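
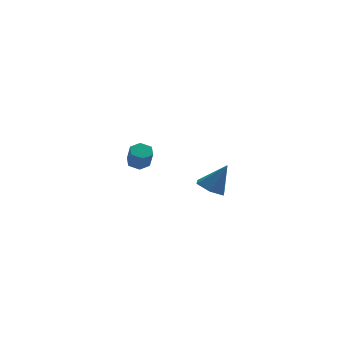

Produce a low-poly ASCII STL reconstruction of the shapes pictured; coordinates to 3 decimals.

solid 
facet normal -0.089 0.457 -0.885
outer loop
vertex 1.35 3.576 0.732
vertex 0.776 3.856 0.934
vertex 1.357 4.172 1.039
endloop
endfacet
facet normal 0.996 0.032 -0.084
outer loop
vertex 1.35 3.576 0.732
vertex 1.357 4.172 1.039
vertex 1.458 3.025 1.804
endloop
endfacet
facet normal 0.996 0.032 -0.084
outer loop
vertex 1.458 3.025 1.804
vertex 1.357 4.172 1.039
vertex 1.465 3.62 2.11
endloop
endfacet
facet normal 0.090 -0.456 0.885
outer loop
vertex 1.458 3.025 1.804
vertex 1.465 3.62 2.11
vertex 0.884 3.304 2.006
endloop
endfacet
facet normal -0.088 0.456 -0.886
outer loop
vertex 1.357 4.172 1.039
vertex 0.776 3.856 0.934
vertex 0.783 4.452 1.24
endloop
endfacet
facet normal 0.507 0.786 0.354
outer loop
vertex 1.357 4.172 1.039
vertex 0.783 4.452 1.24
vertex 1.465 3.62 2.11
endloop
endfacet
facet normal 0.508 0.786 0.353
outer loop
vertex 1.465 3.62 2.11
vertex 0.783 4.452 1.24
vertex 0.891 3.9 2.312
endloop
endfacet
facet normal 0.089 -0.456 0.886
outer loop
vertex 1.465 3.62 2.11
vertex 0.891 3.9 2.312
vertex 0.884 3.304 2.006
endloop
endfacet
facet normal -0.090 0.456 -0.886
outer loop
vertex 0.783 4.452 1.24
vertex 0.776 3.856 0.934
vertex 0.202 4.135 1.136
endloop
endfacet
facet normal -0.490 0.754 0.438
outer loop
vertex 0.783 4.452 1.24
vertex 0.202 4.135 1.136
vertex 0.891 3.9 2.312
endloop
endfacet
facet normal -0.489 0.755 0.437
outer loop
vertex 0.891 3.9 2.312
vertex 0.202 4.135 1.136
vertex 0.31 3.584 2.208
endloop
endfacet
facet normal 0.089 -0.456 0.886
outer loop
vertex 0.891 3.9 2.312
vertex 0.31 3.584 2.208
vertex 0.884 3.304 2.006
endloop
endfacet
facet normal -0.090 0.456 -0.885
outer loop
vertex 0.202 4.135 1.136
vertex 0.776 3.856 0.934
vertex 0.195 3.54 0.83
endloop
endfacet
facet normal -0.996 -0.032 0.084
outer loop
vertex 0.202 4.135 1.136
vertex 0.195 3.54 0.83
vertex 0.31 3.584 2.208
endloop
endfacet
facet normal -0.996 -0.032 0.084
outer loop
vertex 0.31 3.584 2.208
vertex 0.195 3.54 0.83
vertex 0.303 2.988 1.901
endloop
endfacet
facet normal 0.089 -0.457 0.885
outer loop
vertex 0.31 3.584 2.208
vertex 0.303 2.988 1.901
vertex 0.884 3.304 2.006
endloop
endfacet
facet normal -0.089 0.456 -0.886
outer loop
vertex 0.195 3.54 0.83
vertex 0.776 3.856 0.934
vertex 0.769 3.26 0.628
endloop
endfacet
facet normal -0.508 -0.786 -0.354
outer loop
vertex 0.195 3.54 0.83
vertex 0.769 3.26 0.628
vertex 0.303 2.988 1.901
endloop
endfacet
facet normal -0.507 -0.786 -0.354
outer loop
vertex 0.303 2.988 1.901
vertex 0.769 3.26 0.628
vertex 0.877 2.708 1.7
endloop
endfacet
facet normal 0.088 -0.456 0.886
outer loop
vertex 0.303 2.988 1.901
vertex 0.877 2.708 1.7
vertex 0.884 3.304 2.006
endloop
endfacet
facet normal -0.089 0.456 -0.886
outer loop
vertex 0.769 3.26 0.628
vertex 0.776 3.856 0.934
vertex 1.35 3.576 0.732
endloop
endfacet
facet normal 0.489 -0.755 -0.438
outer loop
vertex 0.769 3.26 0.628
vertex 1.35 3.576 0.732
vertex 0.877 2.708 1.7
endloop
endfacet
facet normal 0.490 -0.754 -0.437
outer loop
vertex 0.877 2.708 1.7
vertex 1.35 3.576 0.732
vertex 1.458 3.025 1.804
endloop
endfacet
facet normal 0.090 -0.456 0.886
outer loop
vertex 0.877 2.708 1.7
vertex 1.458 3.025 1.804
vertex 0.884 3.304 2.006
endloop
endfacet
facet normal -0.501 -0.052 -0.864
outer loop
vertex 4.064 -3.922 1.895
vertex 3.514 -3.295 2.176
vertex 4.246 -3.076 1.738
endloop
endfacet
facet normal 0.972 -0.223 -0.076
outer loop
vertex 4.064 -3.922 1.895
vertex 4.246 -3.076 1.738
vertex 4.366 -3.205 3.644
endloop
endfacet
facet normal -0.501 -0.053 -0.864
outer loop
vertex 4.246 -3.076 1.738
vertex 3.514 -3.295 2.176
vertex 3.697 -2.448 2.018
endloop
endfacet
facet normal 0.752 0.659 -0.003
outer loop
vertex 4.246 -3.076 1.738
vertex 3.697 -2.448 2.018
vertex 4.366 -3.205 3.644
endloop
endfacet
facet normal -0.501 -0.053 -0.864
outer loop
vertex 3.697 -2.448 2.018
vertex 3.514 -3.295 2.176
vertex 2.965 -2.667 2.456
endloop
endfacet
facet normal -0.015 0.904 0.427
outer loop
vertex 3.697 -2.448 2.018
vertex 2.965 -2.667 2.456
vertex 4.366 -3.205 3.644
endloop
endfacet
facet normal -0.501 -0.053 -0.864
outer loop
vertex 2.965 -2.667 2.456
vertex 3.514 -3.295 2.176
vertex 2.783 -3.513 2.613
endloop
endfacet
facet normal -0.562 0.266 0.783
outer loop
vertex 2.965 -2.667 2.456
vertex 2.783 -3.513 2.613
vertex 4.366 -3.205 3.644
endloop
endfacet
facet normal -0.501 -0.053 -0.864
outer loop
vertex 2.783 -3.513 2.613
vertex 3.514 -3.295 2.176
vertex 3.332 -4.141 2.333
endloop
endfacet
facet normal -0.342 -0.616 0.710
outer loop
vertex 2.783 -3.513 2.613
vertex 3.332 -4.141 2.333
vertex 4.366 -3.205 3.644
endloop
endfacet
facet normal -0.501 -0.052 -0.864
outer loop
vertex 3.332 -4.141 2.333
vertex 3.514 -3.295 2.176
vertex 4.064 -3.922 1.895
endloop
endfacet
facet normal 0.425 -0.861 0.280
outer loop
vertex 3.332 -4.141 2.333
vertex 4.064 -3.922 1.895
vertex 4.366 -3.205 3.644
endloop
endfacet

endsolid


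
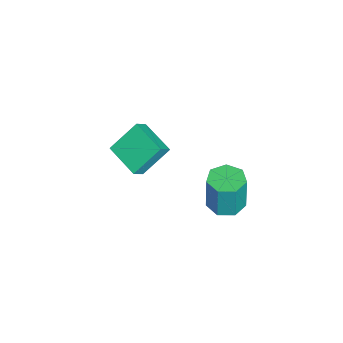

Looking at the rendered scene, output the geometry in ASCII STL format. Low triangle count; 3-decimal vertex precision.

solid 
facet normal -0.669 -0.701 0.249
outer loop
vertex -2.223 -3.704 -2.088
vertex -3.017 -2.414 -0.591
vertex -2.86 -3.331 -2.748
endloop
endfacet
facet normal 0.373 -0.606 -0.703
outer loop
vertex -1.463 -1.866 -3.269
vertex -2.223 -3.704 -2.088
vertex -2.86 -3.331 -2.748
endloop
endfacet
facet normal -0.669 -0.701 0.249
outer loop
vertex -2.86 -3.331 -2.748
vertex -3.017 -2.414 -0.591
vertex -3.654 -2.041 -1.251
endloop
endfacet
facet normal -0.644 0.377 -0.666
outer loop
vertex -3.654 -2.041 -1.251
vertex -1.463 -1.866 -3.269
vertex -2.86 -3.331 -2.748
endloop
endfacet
facet normal 0.644 -0.377 0.666
outer loop
vertex -2.223 -3.704 -2.088
vertex -1.62 -0.949 -1.112
vertex -3.017 -2.414 -0.591
endloop
endfacet
facet normal 0.373 -0.606 -0.703
outer loop
vertex -0.826 -2.239 -2.609
vertex -2.223 -3.704 -2.088
vertex -1.463 -1.866 -3.269
endloop
endfacet
facet normal 0.644 -0.377 0.666
outer loop
vertex -0.826 -2.239 -2.609
vertex -1.62 -0.949 -1.112
vertex -2.223 -3.704 -2.088
endloop
endfacet
facet normal -0.373 0.606 0.703
outer loop
vertex -3.017 -2.414 -0.591
vertex -1.62 -0.949 -1.112
vertex -3.654 -2.041 -1.251
endloop
endfacet
facet normal -0.644 0.377 -0.666
outer loop
vertex -2.257 -0.576 -1.772
vertex -1.463 -1.866 -3.269
vertex -3.654 -2.041 -1.251
endloop
endfacet
facet normal -0.373 0.606 0.703
outer loop
vertex -3.654 -2.041 -1.251
vertex -1.62 -0.949 -1.112
vertex -2.257 -0.576 -1.772
endloop
endfacet
facet normal 0.669 0.701 -0.249
outer loop
vertex -2.257 -0.576 -1.772
vertex -0.826 -2.239 -2.609
vertex -1.463 -1.866 -3.269
endloop
endfacet
facet normal 0.669 0.701 -0.249
outer loop
vertex -1.62 -0.949 -1.112
vertex -0.826 -2.239 -2.609
vertex -2.257 -0.576 -1.772
endloop
endfacet
facet normal -0.066 -0.009 -0.998
outer loop
vertex 4.508 2.655 0.718
vertex 3.579 2.961 0.777
vertex 4.396 3.498 0.718
endloop
endfacet
facet normal 0.989 0.131 -0.067
outer loop
vertex 4.508 2.655 0.718
vertex 4.396 3.498 0.718
vertex 4.65 2.673 2.843
endloop
endfacet
facet normal 0.989 0.130 -0.068
outer loop
vertex 4.65 2.673 2.843
vertex 4.396 3.498 0.718
vertex 4.539 3.516 2.843
endloop
endfacet
facet normal 0.067 0.009 0.998
outer loop
vertex 4.65 2.673 2.843
vertex 4.539 3.516 2.843
vertex 3.721 2.979 2.903
endloop
endfacet
facet normal -0.067 -0.008 -0.998
outer loop
vertex 4.396 3.498 0.718
vertex 3.579 2.961 0.777
vertex 3.669 3.937 0.763
endloop
endfacet
facet normal 0.515 0.856 -0.042
outer loop
vertex 4.396 3.498 0.718
vertex 3.669 3.937 0.763
vertex 4.539 3.516 2.843
endloop
endfacet
facet normal 0.515 0.856 -0.042
outer loop
vertex 4.539 3.516 2.843
vertex 3.669 3.937 0.763
vertex 3.812 3.955 2.888
endloop
endfacet
facet normal 0.067 0.009 0.998
outer loop
vertex 4.539 3.516 2.843
vertex 3.812 3.955 2.888
vertex 3.721 2.979 2.903
endloop
endfacet
facet normal -0.067 -0.008 -0.998
outer loop
vertex 3.669 3.937 0.763
vertex 3.579 2.961 0.777
vertex 2.874 3.64 0.819
endloop
endfacet
facet normal -0.349 0.937 0.016
outer loop
vertex 3.669 3.937 0.763
vertex 2.874 3.64 0.819
vertex 3.812 3.955 2.888
endloop
endfacet
facet normal -0.348 0.938 0.015
outer loop
vertex 3.812 3.955 2.888
vertex 2.874 3.64 0.819
vertex 3.016 3.659 2.944
endloop
endfacet
facet normal 0.067 0.009 0.998
outer loop
vertex 3.812 3.955 2.888
vertex 3.016 3.659 2.944
vertex 3.721 2.979 2.903
endloop
endfacet
facet normal -0.068 -0.009 -0.998
outer loop
vertex 2.874 3.64 0.819
vertex 3.579 2.961 0.777
vertex 2.609 2.833 0.844
endloop
endfacet
facet normal -0.948 0.313 0.061
outer loop
vertex 2.874 3.64 0.819
vertex 2.609 2.833 0.844
vertex 3.016 3.659 2.944
endloop
endfacet
facet normal -0.948 0.312 0.061
outer loop
vertex 3.016 3.659 2.944
vertex 2.609 2.833 0.844
vertex 2.752 2.851 2.969
endloop
endfacet
facet normal 0.067 0.009 0.998
outer loop
vertex 3.016 3.659 2.944
vertex 2.752 2.851 2.969
vertex 3.721 2.979 2.903
endloop
endfacet
facet normal -0.068 -0.008 -0.998
outer loop
vertex 2.609 2.833 0.844
vertex 3.579 2.961 0.777
vertex 3.075 2.121 0.818
endloop
endfacet
facet normal -0.834 -0.548 0.061
outer loop
vertex 2.609 2.833 0.844
vertex 3.075 2.121 0.818
vertex 2.752 2.851 2.969
endloop
endfacet
facet normal -0.834 -0.548 0.061
outer loop
vertex 2.752 2.851 2.969
vertex 3.075 2.121 0.818
vertex 3.218 2.139 2.944
endloop
endfacet
facet normal 0.067 0.009 0.998
outer loop
vertex 2.752 2.851 2.969
vertex 3.218 2.139 2.944
vertex 3.721 2.979 2.903
endloop
endfacet
facet normal -0.067 -0.009 -0.998
outer loop
vertex 3.075 2.121 0.818
vertex 3.579 2.961 0.777
vertex 3.92 2.042 0.762
endloop
endfacet
facet normal -0.092 -0.996 0.015
outer loop
vertex 3.075 2.121 0.818
vertex 3.92 2.042 0.762
vertex 3.218 2.139 2.944
endloop
endfacet
facet normal -0.092 -0.996 0.015
outer loop
vertex 3.218 2.139 2.944
vertex 3.92 2.042 0.762
vertex 4.062 2.06 2.887
endloop
endfacet
facet normal 0.068 0.008 0.998
outer loop
vertex 3.218 2.139 2.944
vertex 4.062 2.06 2.887
vertex 3.721 2.979 2.903
endloop
endfacet
facet normal -0.066 -0.008 -0.998
outer loop
vertex 3.92 2.042 0.762
vertex 3.579 2.961 0.777
vertex 4.508 2.655 0.718
endloop
endfacet
facet normal 0.720 -0.693 -0.042
outer loop
vertex 3.92 2.042 0.762
vertex 4.508 2.655 0.718
vertex 4.062 2.06 2.887
endloop
endfacet
facet normal 0.720 -0.693 -0.042
outer loop
vertex 4.062 2.06 2.887
vertex 4.508 2.655 0.718
vertex 4.65 2.673 2.843
endloop
endfacet
facet normal 0.067 0.007 0.998
outer loop
vertex 4.062 2.06 2.887
vertex 4.65 2.673 2.843
vertex 3.721 2.979 2.903
endloop
endfacet

endsolid


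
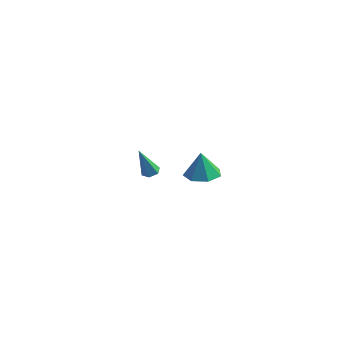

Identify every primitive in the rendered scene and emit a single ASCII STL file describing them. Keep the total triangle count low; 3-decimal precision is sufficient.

solid 
facet normal 0.075 -0.006 -0.997
outer loop
vertex 4.533 -4.319 2.191
vertex 3.806 -3.664 2.132
vertex 4.77 -3.502 2.204
endloop
endfacet
facet normal 0.787 -0.237 0.569
outer loop
vertex 4.533 -4.319 2.191
vertex 4.77 -3.502 2.204
vertex 3.694 -3.656 3.628
endloop
endfacet
facet normal 0.075 -0.006 -0.997
outer loop
vertex 4.77 -3.502 2.204
vertex 3.806 -3.664 2.132
vertex 4.281 -2.808 2.163
endloop
endfacet
facet normal 0.664 0.501 0.556
outer loop
vertex 4.77 -3.502 2.204
vertex 4.281 -2.808 2.163
vertex 3.694 -3.656 3.628
endloop
endfacet
facet normal 0.075 -0.006 -0.997
outer loop
vertex 4.281 -2.808 2.163
vertex 3.806 -3.664 2.132
vertex 3.435 -2.758 2.099
endloop
endfacet
facet normal 0.013 0.863 0.505
outer loop
vertex 4.281 -2.808 2.163
vertex 3.435 -2.758 2.099
vertex 3.694 -3.656 3.628
endloop
endfacet
facet normal 0.075 -0.006 -0.997
outer loop
vertex 3.435 -2.758 2.099
vertex 3.806 -3.664 2.132
vertex 2.868 -3.391 2.06
endloop
endfacet
facet normal -0.677 0.579 0.455
outer loop
vertex 3.435 -2.758 2.099
vertex 2.868 -3.391 2.06
vertex 3.694 -3.656 3.628
endloop
endfacet
facet normal 0.075 -0.005 -0.997
outer loop
vertex 2.868 -3.391 2.06
vertex 3.806 -3.664 2.132
vertex 3.008 -4.23 2.075
endloop
endfacet
facet normal -0.886 -0.140 0.443
outer loop
vertex 2.868 -3.391 2.06
vertex 3.008 -4.23 2.075
vertex 3.694 -3.656 3.628
endloop
endfacet
facet normal 0.076 -0.006 -0.997
outer loop
vertex 3.008 -4.23 2.075
vertex 3.806 -3.664 2.132
vertex 3.749 -4.643 2.134
endloop
endfacet
facet normal -0.456 -0.750 0.479
outer loop
vertex 3.008 -4.23 2.075
vertex 3.749 -4.643 2.134
vertex 3.694 -3.656 3.628
endloop
endfacet
facet normal 0.075 -0.006 -0.997
outer loop
vertex 3.749 -4.643 2.134
vertex 3.806 -3.664 2.132
vertex 4.533 -4.319 2.191
endloop
endfacet
facet normal 0.289 -0.794 0.535
outer loop
vertex 3.749 -4.643 2.134
vertex 4.533 -4.319 2.191
vertex 3.694 -3.656 3.628
endloop
endfacet
facet normal 0.174 0.313 -0.934
outer loop
vertex -3.148 3.259 -3.639
vertex -3.48 2.853 -3.837
vertex -3.696 3.354 -3.709
endloop
endfacet
facet normal 0.077 0.839 0.539
outer loop
vertex -3.148 3.259 -3.639
vertex -3.696 3.354 -3.709
vertex -3.84 2.207 -1.903
endloop
endfacet
facet normal 0.172 0.313 -0.934
outer loop
vertex -3.696 3.354 -3.709
vertex -3.48 2.853 -3.837
vertex -4.028 2.949 -3.906
endloop
endfacet
facet normal -0.805 0.528 0.271
outer loop
vertex -3.696 3.354 -3.709
vertex -4.028 2.949 -3.906
vertex -3.84 2.207 -1.903
endloop
endfacet
facet normal 0.172 0.313 -0.934
outer loop
vertex -4.028 2.949 -3.906
vertex -3.48 2.853 -3.837
vertex -3.813 2.448 -4.034
endloop
endfacet
facet normal -0.923 -0.382 -0.055
outer loop
vertex -4.028 2.949 -3.906
vertex -3.813 2.448 -4.034
vertex -3.84 2.207 -1.903
endloop
endfacet
facet normal 0.174 0.311 -0.934
outer loop
vertex -3.813 2.448 -4.034
vertex -3.48 2.853 -3.837
vertex -3.265 2.352 -3.964
endloop
endfacet
facet normal -0.157 -0.981 -0.113
outer loop
vertex -3.813 2.448 -4.034
vertex -3.265 2.352 -3.964
vertex -3.84 2.207 -1.903
endloop
endfacet
facet normal 0.174 0.311 -0.934
outer loop
vertex -3.265 2.352 -3.964
vertex -3.48 2.853 -3.837
vertex -2.933 2.758 -3.767
endloop
endfacet
facet normal 0.726 -0.669 0.156
outer loop
vertex -3.265 2.352 -3.964
vertex -2.933 2.758 -3.767
vertex -3.84 2.207 -1.903
endloop
endfacet
facet normal 0.174 0.313 -0.934
outer loop
vertex -2.933 2.758 -3.767
vertex -3.48 2.853 -3.837
vertex -3.148 3.259 -3.639
endloop
endfacet
facet normal 0.843 0.239 0.481
outer loop
vertex -2.933 2.758 -3.767
vertex -3.148 3.259 -3.639
vertex -3.84 2.207 -1.903
endloop
endfacet

endsolid


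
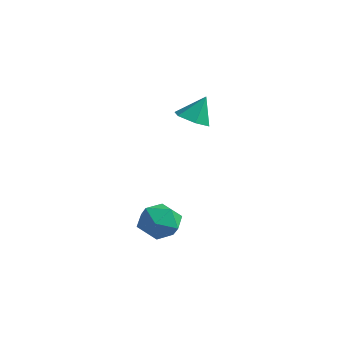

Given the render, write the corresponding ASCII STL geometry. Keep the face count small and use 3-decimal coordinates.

solid 
facet normal -0.046 0.923 -0.383
outer loop
vertex 2.318 0.337 -4.356
vertex 1.413 0.533 -3.774
vertex 2.395 0.758 -3.35
endloop
endfacet
facet normal 0.630 0.698 -0.340
outer loop
vertex 2.318 0.337 -4.356
vertex 2.395 0.758 -3.35
vertex 3.089 -0.025 -3.67
endloop
endfacet
facet normal 0.686 0.096 -0.721
outer loop
vertex 2.318 0.337 -4.356
vertex 3.089 -0.025 -3.67
vertex 2.535 -0.733 -4.292
endloop
endfacet
facet normal 0.045 -0.051 -0.998
outer loop
vertex 2.318 0.337 -4.356
vertex 2.535 -0.733 -4.292
vertex 1.499 -0.389 -4.356
endloop
endfacet
facet normal -0.408 0.460 -0.789
outer loop
vertex 2.318 0.337 -4.356
vertex 1.499 -0.389 -4.356
vertex 1.413 0.533 -3.774
endloop
endfacet
facet normal 0.768 0.542 0.341
outer loop
vertex 3.089 -0.025 -3.67
vertex 2.395 0.758 -3.35
vertex 2.661 -0.051 -2.664
endloop
endfacet
facet normal -0.326 0.905 0.274
outer loop
vertex 2.395 0.758 -3.35
vertex 1.413 0.533 -3.774
vertex 1.625 0.293 -2.728
endloop
endfacet
facet normal -0.910 0.157 -0.383
outer loop
vertex 1.413 0.533 -3.774
vertex 1.499 -0.389 -4.356
vertex 1.071 -0.415 -3.35
endloop
endfacet
facet normal -0.178 -0.670 -0.721
outer loop
vertex 1.499 -0.389 -4.356
vertex 2.535 -0.733 -4.292
vertex 1.765 -1.198 -3.67
endloop
endfacet
facet normal 0.859 -0.432 -0.273
outer loop
vertex 2.535 -0.733 -4.292
vertex 3.089 -0.025 -3.67
vertex 2.747 -0.973 -3.246
endloop
endfacet
facet normal -0.045 0.051 0.998
outer loop
vertex 1.842 -0.777 -2.664
vertex 2.661 -0.051 -2.664
vertex 1.625 0.293 -2.728
endloop
endfacet
facet normal -0.686 -0.096 0.721
outer loop
vertex 1.842 -0.777 -2.664
vertex 1.625 0.293 -2.728
vertex 1.071 -0.415 -3.35
endloop
endfacet
facet normal -0.630 -0.698 0.340
outer loop
vertex 1.842 -0.777 -2.664
vertex 1.071 -0.415 -3.35
vertex 1.765 -1.198 -3.67
endloop
endfacet
facet normal 0.046 -0.923 0.383
outer loop
vertex 1.842 -0.777 -2.664
vertex 1.765 -1.198 -3.67
vertex 2.747 -0.973 -3.246
endloop
endfacet
facet normal 0.408 -0.460 0.789
outer loop
vertex 1.842 -0.777 -2.664
vertex 2.747 -0.973 -3.246
vertex 2.661 -0.051 -2.664
endloop
endfacet
facet normal 0.178 0.670 0.721
outer loop
vertex 1.625 0.293 -2.728
vertex 2.661 -0.051 -2.664
vertex 2.395 0.758 -3.35
endloop
endfacet
facet normal -0.859 0.432 0.273
outer loop
vertex 1.071 -0.415 -3.35
vertex 1.625 0.293 -2.728
vertex 1.413 0.533 -3.774
endloop
endfacet
facet normal -0.768 -0.542 -0.341
outer loop
vertex 1.765 -1.198 -3.67
vertex 1.071 -0.415 -3.35
vertex 1.499 -0.389 -4.356
endloop
endfacet
facet normal 0.326 -0.905 -0.274
outer loop
vertex 2.747 -0.973 -3.246
vertex 1.765 -1.198 -3.67
vertex 2.535 -0.733 -4.292
endloop
endfacet
facet normal 0.910 -0.157 0.383
outer loop
vertex 2.661 -0.051 -2.664
vertex 2.747 -0.973 -3.246
vertex 3.089 -0.025 -3.67
endloop
endfacet
facet normal -0.177 -0.411 -0.894
outer loop
vertex 1.509 2.99 1.222
vertex 0.773 2.624 1.536
vertex 0.745 3.425 1.173
endloop
endfacet
facet normal 0.493 0.869 0.026
outer loop
vertex 1.509 2.99 1.222
vertex 0.745 3.425 1.173
vertex 1.027 3.216 2.824
endloop
endfacet
facet normal -0.176 -0.411 -0.894
outer loop
vertex 0.745 3.425 1.173
vertex 0.773 2.624 1.536
vertex 0.009 3.058 1.487
endloop
endfacet
facet normal -0.377 0.909 0.179
outer loop
vertex 0.745 3.425 1.173
vertex 0.009 3.058 1.487
vertex 1.027 3.216 2.824
endloop
endfacet
facet normal -0.176 -0.411 -0.894
outer loop
vertex 0.009 3.058 1.487
vertex 0.773 2.624 1.536
vertex 0.037 2.257 1.85
endloop
endfacet
facet normal -0.787 0.232 0.572
outer loop
vertex 0.009 3.058 1.487
vertex 0.037 2.257 1.85
vertex 1.027 3.216 2.824
endloop
endfacet
facet normal -0.176 -0.412 -0.894
outer loop
vertex 0.037 2.257 1.85
vertex 0.773 2.624 1.536
vertex 0.801 1.823 1.9
endloop
endfacet
facet normal -0.328 -0.485 0.811
outer loop
vertex 0.037 2.257 1.85
vertex 0.801 1.823 1.9
vertex 1.027 3.216 2.824
endloop
endfacet
facet normal -0.177 -0.412 -0.894
outer loop
vertex 0.801 1.823 1.9
vertex 0.773 2.624 1.536
vertex 1.536 2.189 1.586
endloop
endfacet
facet normal 0.542 -0.524 0.657
outer loop
vertex 0.801 1.823 1.9
vertex 1.536 2.189 1.586
vertex 1.027 3.216 2.824
endloop
endfacet
facet normal -0.176 -0.412 -0.894
outer loop
vertex 1.536 2.189 1.586
vertex 0.773 2.624 1.536
vertex 1.509 2.99 1.222
endloop
endfacet
facet normal 0.952 0.152 0.265
outer loop
vertex 1.536 2.189 1.586
vertex 1.509 2.99 1.222
vertex 1.027 3.216 2.824
endloop
endfacet

endsolid


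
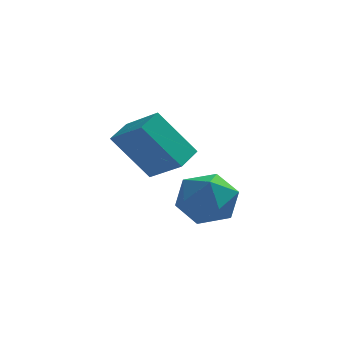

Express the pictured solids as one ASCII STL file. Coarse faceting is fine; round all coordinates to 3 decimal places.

solid 
facet normal -0.695 0.491 -0.525
outer loop
vertex 0.417 0.153 0.287
vertex 0.8 1.015 0.587
vertex 1.611 0.167 -1.28
endloop
endfacet
facet normal -0.387 -0.871 -0.303
outer loop
vertex 2.66 -0.575 -0.487
vertex 0.417 0.153 0.287
vertex 1.611 0.167 -1.28
endloop
endfacet
facet normal -0.694 0.492 -0.525
outer loop
vertex 1.611 0.167 -1.28
vertex 0.8 1.015 0.587
vertex 1.995 1.029 -0.98
endloop
endfacet
facet normal 0.606 0.007 -0.795
outer loop
vertex 1.995 1.029 -0.98
vertex 2.66 -0.575 -0.487
vertex 1.611 0.167 -1.28
endloop
endfacet
facet normal -0.606 -0.007 0.795
outer loop
vertex 0.417 0.153 0.287
vertex 1.849 0.273 1.38
vertex 0.8 1.015 0.587
endloop
endfacet
facet normal -0.387 -0.871 -0.303
outer loop
vertex 1.465 -0.589 1.08
vertex 0.417 0.153 0.287
vertex 2.66 -0.575 -0.487
endloop
endfacet
facet normal -0.606 -0.007 0.795
outer loop
vertex 1.465 -0.589 1.08
vertex 1.849 0.273 1.38
vertex 0.417 0.153 0.287
endloop
endfacet
facet normal 0.387 0.871 0.303
outer loop
vertex 0.8 1.015 0.587
vertex 1.849 0.273 1.38
vertex 1.995 1.029 -0.98
endloop
endfacet
facet normal 0.607 0.007 -0.795
outer loop
vertex 3.043 0.287 -0.187
vertex 2.66 -0.575 -0.487
vertex 1.995 1.029 -0.98
endloop
endfacet
facet normal 0.387 0.871 0.303
outer loop
vertex 1.995 1.029 -0.98
vertex 1.849 0.273 1.38
vertex 3.043 0.287 -0.187
endloop
endfacet
facet normal 0.695 -0.491 0.525
outer loop
vertex 3.043 0.287 -0.187
vertex 1.465 -0.589 1.08
vertex 2.66 -0.575 -0.487
endloop
endfacet
facet normal 0.695 -0.492 0.525
outer loop
vertex 1.849 0.273 1.38
vertex 1.465 -0.589 1.08
vertex 3.043 0.287 -0.187
endloop
endfacet
facet normal -0.872 0.465 0.150
outer loop
vertex 2.207 1.845 -3.187
vertex 2.443 1.934 -2.09
vertex 2.755 2.748 -2.801
endloop
endfacet
facet normal -0.624 0.595 -0.506
outer loop
vertex 2.207 1.845 -3.187
vertex 2.755 2.748 -2.801
vertex 3.076 2.265 -3.764
endloop
endfacet
facet normal -0.543 -0.030 -0.839
outer loop
vertex 2.207 1.845 -3.187
vertex 3.076 2.265 -3.764
vertex 2.962 1.152 -3.65
endloop
endfacet
facet normal -0.741 -0.548 -0.388
outer loop
vertex 2.207 1.845 -3.187
vertex 2.962 1.152 -3.65
vertex 2.571 0.947 -2.615
endloop
endfacet
facet normal -0.945 -0.241 0.223
outer loop
vertex 2.207 1.845 -3.187
vertex 2.571 0.947 -2.615
vertex 2.443 1.934 -2.09
endloop
endfacet
facet normal 0.020 0.896 -0.443
outer loop
vertex 3.076 2.265 -3.764
vertex 2.755 2.748 -2.801
vertex 3.849 2.613 -3.025
endloop
endfacet
facet normal -0.382 0.687 0.619
outer loop
vertex 2.755 2.748 -2.801
vertex 2.443 1.934 -2.09
vertex 3.458 2.408 -1.99
endloop
endfacet
facet normal -0.499 -0.457 0.737
outer loop
vertex 2.443 1.934 -2.09
vertex 2.571 0.947 -2.615
vertex 3.344 1.295 -1.876
endloop
endfacet
facet normal -0.169 -0.953 -0.253
outer loop
vertex 2.571 0.947 -2.615
vertex 2.962 1.152 -3.65
vertex 3.665 0.812 -2.839
endloop
endfacet
facet normal 0.151 -0.116 -0.982
outer loop
vertex 2.962 1.152 -3.65
vertex 3.076 2.265 -3.764
vertex 3.977 1.626 -3.55
endloop
endfacet
facet normal 0.741 0.548 0.388
outer loop
vertex 4.213 1.715 -2.453
vertex 3.849 2.613 -3.025
vertex 3.458 2.408 -1.99
endloop
endfacet
facet normal 0.543 0.030 0.839
outer loop
vertex 4.213 1.715 -2.453
vertex 3.458 2.408 -1.99
vertex 3.344 1.295 -1.876
endloop
endfacet
facet normal 0.624 -0.595 0.506
outer loop
vertex 4.213 1.715 -2.453
vertex 3.344 1.295 -1.876
vertex 3.665 0.812 -2.839
endloop
endfacet
facet normal 0.872 -0.465 -0.150
outer loop
vertex 4.213 1.715 -2.453
vertex 3.665 0.812 -2.839
vertex 3.977 1.626 -3.55
endloop
endfacet
facet normal 0.945 0.241 -0.223
outer loop
vertex 4.213 1.715 -2.453
vertex 3.977 1.626 -3.55
vertex 3.849 2.613 -3.025
endloop
endfacet
facet normal 0.169 0.953 0.253
outer loop
vertex 3.458 2.408 -1.99
vertex 3.849 2.613 -3.025
vertex 2.755 2.748 -2.801
endloop
endfacet
facet normal -0.151 0.116 0.982
outer loop
vertex 3.344 1.295 -1.876
vertex 3.458 2.408 -1.99
vertex 2.443 1.934 -2.09
endloop
endfacet
facet normal -0.020 -0.896 0.443
outer loop
vertex 3.665 0.812 -2.839
vertex 3.344 1.295 -1.876
vertex 2.571 0.947 -2.615
endloop
endfacet
facet normal 0.382 -0.687 -0.619
outer loop
vertex 3.977 1.626 -3.55
vertex 3.665 0.812 -2.839
vertex 2.962 1.152 -3.65
endloop
endfacet
facet normal 0.499 0.457 -0.737
outer loop
vertex 3.849 2.613 -3.025
vertex 3.977 1.626 -3.55
vertex 3.076 2.265 -3.764
endloop
endfacet

endsolid


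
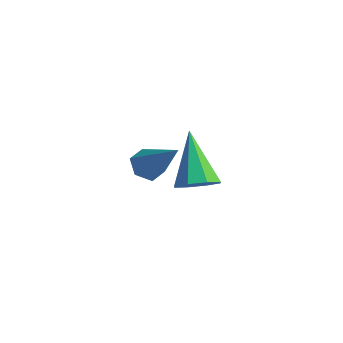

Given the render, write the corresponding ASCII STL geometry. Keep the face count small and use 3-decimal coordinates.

solid 
facet normal 0.547 -0.335 -0.767
outer loop
vertex -2.611 0.252 -3.761
vertex -3.193 -0.135 -4.007
vertex -2.933 0.549 -4.12
endloop
endfacet
facet normal 0.404 0.849 0.340
outer loop
vertex -2.611 0.252 -3.761
vertex -2.933 0.549 -4.12
vertex -4.287 0.535 -2.473
endloop
endfacet
facet normal 0.547 -0.335 -0.767
outer loop
vertex -2.933 0.549 -4.12
vertex -3.193 -0.135 -4.007
vertex -3.407 0.446 -4.413
endloop
endfacet
facet normal -0.145 0.983 -0.111
outer loop
vertex -2.933 0.549 -4.12
vertex -3.407 0.446 -4.413
vertex -4.287 0.535 -2.473
endloop
endfacet
facet normal 0.548 -0.334 -0.767
outer loop
vertex -3.407 0.446 -4.413
vertex -3.193 -0.135 -4.007
vertex -3.755 0.002 -4.468
endloop
endfacet
facet normal -0.715 0.604 -0.352
outer loop
vertex -3.407 0.446 -4.413
vertex -3.755 0.002 -4.468
vertex -4.287 0.535 -2.473
endloop
endfacet
facet normal 0.547 -0.335 -0.767
outer loop
vertex -3.755 0.002 -4.468
vertex -3.193 -0.135 -4.007
vertex -3.774 -0.521 -4.253
endloop
endfacet
facet normal -0.968 -0.064 -0.241
outer loop
vertex -3.755 0.002 -4.468
vertex -3.774 -0.521 -4.253
vertex -4.287 0.535 -2.473
endloop
endfacet
facet normal 0.547 -0.334 -0.767
outer loop
vertex -3.774 -0.521 -4.253
vertex -3.193 -0.135 -4.007
vertex -3.452 -0.818 -3.894
endloop
endfacet
facet normal -0.758 -0.633 0.157
outer loop
vertex -3.774 -0.521 -4.253
vertex -3.452 -0.818 -3.894
vertex -4.287 0.535 -2.473
endloop
endfacet
facet normal 0.547 -0.334 -0.767
outer loop
vertex -3.452 -0.818 -3.894
vertex -3.193 -0.135 -4.007
vertex -2.978 -0.715 -3.601
endloop
endfacet
facet normal -0.209 -0.767 0.607
outer loop
vertex -3.452 -0.818 -3.894
vertex -2.978 -0.715 -3.601
vertex -4.287 0.535 -2.473
endloop
endfacet
facet normal 0.547 -0.334 -0.767
outer loop
vertex -2.978 -0.715 -3.601
vertex -3.193 -0.135 -4.007
vertex -2.63 -0.272 -3.546
endloop
endfacet
facet normal 0.360 -0.388 0.848
outer loop
vertex -2.978 -0.715 -3.601
vertex -2.63 -0.272 -3.546
vertex -4.287 0.535 -2.473
endloop
endfacet
facet normal 0.547 -0.335 -0.767
outer loop
vertex -2.63 -0.272 -3.546
vertex -3.193 -0.135 -4.007
vertex -2.611 0.252 -3.761
endloop
endfacet
facet normal 0.614 0.280 0.738
outer loop
vertex -2.63 -0.272 -3.546
vertex -2.611 0.252 -3.761
vertex -4.287 0.535 -2.473
endloop
endfacet
facet normal -0.714 -0.046 -0.699
outer loop
vertex -1.29 -3.542 -1.279
vertex -1.671 -3.387 -0.9
vertex -1.402 -2.999 -1.2
endloop
endfacet
facet normal 0.847 0.243 -0.472
outer loop
vertex -1.29 -3.542 -1.279
vertex -1.402 -2.999 -1.2
vertex -0.509 -3.313 0.24
endloop
endfacet
facet normal -0.714 -0.046 -0.699
outer loop
vertex -1.402 -2.999 -1.2
vertex -1.671 -3.387 -0.9
vertex -1.783 -2.844 -0.821
endloop
endfacet
facet normal 0.360 0.933 -0.020
outer loop
vertex -1.402 -2.999 -1.2
vertex -1.783 -2.844 -0.821
vertex -0.509 -3.313 0.24
endloop
endfacet
facet normal -0.713 -0.045 -0.700
outer loop
vertex -1.783 -2.844 -0.821
vertex -1.671 -3.387 -0.9
vertex -2.053 -3.232 -0.521
endloop
endfacet
facet normal -0.285 0.702 0.652
outer loop
vertex -1.783 -2.844 -0.821
vertex -2.053 -3.232 -0.521
vertex -0.509 -3.313 0.24
endloop
endfacet
facet normal -0.713 -0.047 -0.700
outer loop
vertex -2.053 -3.232 -0.521
vertex -1.671 -3.387 -0.9
vertex -1.941 -3.775 -0.599
endloop
endfacet
facet normal -0.441 -0.216 0.871
outer loop
vertex -2.053 -3.232 -0.521
vertex -1.941 -3.775 -0.599
vertex -0.509 -3.313 0.24
endloop
endfacet
facet normal -0.714 -0.044 -0.698
outer loop
vertex -1.941 -3.775 -0.599
vertex -1.671 -3.387 -0.9
vertex -1.56 -3.93 -0.979
endloop
endfacet
facet normal 0.048 -0.907 0.418
outer loop
vertex -1.941 -3.775 -0.599
vertex -1.56 -3.93 -0.979
vertex -0.509 -3.313 0.24
endloop
endfacet
facet normal -0.714 -0.044 -0.699
outer loop
vertex -1.56 -3.93 -0.979
vertex -1.671 -3.387 -0.9
vertex -1.29 -3.542 -1.279
endloop
endfacet
facet normal 0.691 -0.677 -0.253
outer loop
vertex -1.56 -3.93 -0.979
vertex -1.29 -3.542 -1.279
vertex -0.509 -3.313 0.24
endloop
endfacet

endsolid


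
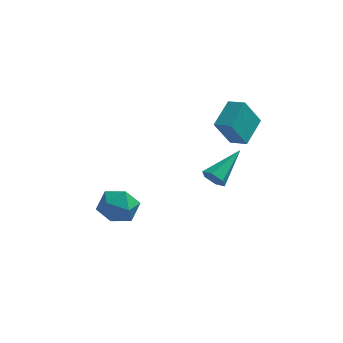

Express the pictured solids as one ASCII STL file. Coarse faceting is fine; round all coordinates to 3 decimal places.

solid 
facet normal -0.289 -0.136 0.948
outer loop
vertex -2.07 -0.668 -0.382
vertex -1.727 -1.695 -0.425
vertex -1.051 -0.911 -0.106
endloop
endfacet
facet normal -0.097 0.542 0.835
outer loop
vertex -2.07 -0.668 -0.382
vertex -1.051 -0.911 -0.106
vertex -1.256 -0.03 -0.702
endloop
endfacet
facet normal -0.507 0.803 0.313
outer loop
vertex -2.07 -0.668 -0.382
vertex -1.256 -0.03 -0.702
vertex -2.059 -0.269 -1.389
endloop
endfacet
facet normal -0.952 0.287 0.103
outer loop
vertex -2.07 -0.668 -0.382
vertex -2.059 -0.269 -1.389
vertex -2.35 -1.298 -1.217
endloop
endfacet
facet normal -0.817 -0.294 0.496
outer loop
vertex -2.07 -0.668 -0.382
vertex -2.35 -1.298 -1.217
vertex -1.727 -1.695 -0.425
endloop
endfacet
facet normal 0.580 0.545 0.606
outer loop
vertex -1.256 -0.03 -0.702
vertex -1.051 -0.911 -0.106
vertex -0.41 -0.662 -0.943
endloop
endfacet
facet normal 0.268 -0.552 0.789
outer loop
vertex -1.051 -0.911 -0.106
vertex -1.727 -1.695 -0.425
vertex -0.701 -1.691 -0.771
endloop
endfacet
facet normal -0.587 -0.808 0.057
outer loop
vertex -1.727 -1.695 -0.425
vertex -2.35 -1.298 -1.217
vertex -1.504 -1.93 -1.458
endloop
endfacet
facet normal -0.806 0.131 -0.578
outer loop
vertex -2.35 -1.298 -1.217
vertex -2.059 -0.269 -1.389
vertex -1.709 -1.049 -2.054
endloop
endfacet
facet normal -0.084 0.968 -0.238
outer loop
vertex -2.059 -0.269 -1.389
vertex -1.256 -0.03 -0.702
vertex -1.033 -0.265 -1.735
endloop
endfacet
facet normal 0.952 -0.287 -0.103
outer loop
vertex -0.69 -1.292 -1.778
vertex -0.41 -0.662 -0.943
vertex -0.701 -1.691 -0.771
endloop
endfacet
facet normal 0.507 -0.803 -0.313
outer loop
vertex -0.69 -1.292 -1.778
vertex -0.701 -1.691 -0.771
vertex -1.504 -1.93 -1.458
endloop
endfacet
facet normal 0.097 -0.542 -0.835
outer loop
vertex -0.69 -1.292 -1.778
vertex -1.504 -1.93 -1.458
vertex -1.709 -1.049 -2.054
endloop
endfacet
facet normal 0.289 0.136 -0.948
outer loop
vertex -0.69 -1.292 -1.778
vertex -1.709 -1.049 -2.054
vertex -1.033 -0.265 -1.735
endloop
endfacet
facet normal 0.817 0.294 -0.496
outer loop
vertex -0.69 -1.292 -1.778
vertex -1.033 -0.265 -1.735
vertex -0.41 -0.662 -0.943
endloop
endfacet
facet normal 0.806 -0.131 0.578
outer loop
vertex -0.701 -1.691 -0.771
vertex -0.41 -0.662 -0.943
vertex -1.051 -0.911 -0.106
endloop
endfacet
facet normal 0.084 -0.968 0.238
outer loop
vertex -1.504 -1.93 -1.458
vertex -0.701 -1.691 -0.771
vertex -1.727 -1.695 -0.425
endloop
endfacet
facet normal -0.580 -0.545 -0.606
outer loop
vertex -1.709 -1.049 -2.054
vertex -1.504 -1.93 -1.458
vertex -2.35 -1.298 -1.217
endloop
endfacet
facet normal -0.268 0.552 -0.789
outer loop
vertex -1.033 -0.265 -1.735
vertex -1.709 -1.049 -2.054
vertex -2.059 -0.269 -1.389
endloop
endfacet
facet normal 0.587 0.808 -0.057
outer loop
vertex -0.41 -0.662 -0.943
vertex -1.033 -0.265 -1.735
vertex -1.256 -0.03 -0.702
endloop
endfacet
facet normal -0.433 -0.772 -0.465
outer loop
vertex 3.895 -2.907 2.368
vertex 3.386 -2.841 2.733
vertex 3.423 -2.532 2.185
endloop
endfacet
facet normal 0.596 0.414 -0.688
outer loop
vertex 3.895 -2.907 2.368
vertex 3.423 -2.532 2.185
vertex 4.274 -1.259 3.687
endloop
endfacet
facet normal -0.433 -0.772 -0.465
outer loop
vertex 3.423 -2.532 2.185
vertex 3.386 -2.841 2.733
vertex 2.914 -2.466 2.55
endloop
endfacet
facet normal -0.274 0.805 -0.527
outer loop
vertex 3.423 -2.532 2.185
vertex 2.914 -2.466 2.55
vertex 4.274 -1.259 3.687
endloop
endfacet
facet normal -0.433 -0.772 -0.466
outer loop
vertex 2.914 -2.466 2.55
vertex 3.386 -2.841 2.733
vertex 2.877 -2.776 3.098
endloop
endfacet
facet normal -0.758 0.588 0.282
outer loop
vertex 2.914 -2.466 2.55
vertex 2.877 -2.776 3.098
vertex 4.274 -1.259 3.687
endloop
endfacet
facet normal -0.433 -0.771 -0.466
outer loop
vertex 2.877 -2.776 3.098
vertex 3.386 -2.841 2.733
vertex 3.349 -3.151 3.28
endloop
endfacet
facet normal -0.372 -0.018 0.928
outer loop
vertex 2.877 -2.776 3.098
vertex 3.349 -3.151 3.28
vertex 4.274 -1.259 3.687
endloop
endfacet
facet normal -0.433 -0.771 -0.466
outer loop
vertex 3.349 -3.151 3.28
vertex 3.386 -2.841 2.733
vertex 3.858 -3.216 2.915
endloop
endfacet
facet normal 0.497 -0.408 0.766
outer loop
vertex 3.349 -3.151 3.28
vertex 3.858 -3.216 2.915
vertex 4.274 -1.259 3.687
endloop
endfacet
facet normal -0.434 -0.772 -0.465
outer loop
vertex 3.858 -3.216 2.915
vertex 3.386 -2.841 2.733
vertex 3.895 -2.907 2.368
endloop
endfacet
facet normal 0.981 -0.192 -0.042
outer loop
vertex 3.858 -3.216 2.915
vertex 3.895 -2.907 2.368
vertex 4.274 -1.259 3.687
endloop
endfacet
facet normal -0.387 -0.334 0.860
outer loop
vertex 3.64 3.54 3.779
vertex 2.784 3.899 3.533
vertex 3.24 2.077 3.031
endloop
endfacet
facet normal 0.891 -0.374 0.255
outer loop
vertex 3.916 2.661 1.527
vertex 3.64 3.54 3.779
vertex 3.24 2.077 3.031
endloop
endfacet
facet normal -0.386 -0.334 0.860
outer loop
vertex 3.24 2.077 3.031
vertex 2.784 3.899 3.533
vertex 2.384 2.437 2.786
endloop
endfacet
facet normal -0.237 -0.865 -0.442
outer loop
vertex 2.384 2.437 2.786
vertex 3.916 2.661 1.527
vertex 3.24 2.077 3.031
endloop
endfacet
facet normal 0.236 0.865 0.442
outer loop
vertex 3.64 3.54 3.779
vertex 3.46 4.483 2.029
vertex 2.784 3.899 3.533
endloop
endfacet
facet normal 0.891 -0.374 0.255
outer loop
vertex 4.316 4.123 2.274
vertex 3.64 3.54 3.779
vertex 3.916 2.661 1.527
endloop
endfacet
facet normal 0.237 0.865 0.442
outer loop
vertex 4.316 4.123 2.274
vertex 3.46 4.483 2.029
vertex 3.64 3.54 3.779
endloop
endfacet
facet normal -0.891 0.374 -0.255
outer loop
vertex 2.784 3.899 3.533
vertex 3.46 4.483 2.029
vertex 2.384 2.437 2.786
endloop
endfacet
facet normal -0.236 -0.866 -0.441
outer loop
vertex 3.06 3.02 1.281
vertex 3.916 2.661 1.527
vertex 2.384 2.437 2.786
endloop
endfacet
facet normal -0.891 0.374 -0.255
outer loop
vertex 2.384 2.437 2.786
vertex 3.46 4.483 2.029
vertex 3.06 3.02 1.281
endloop
endfacet
facet normal 0.387 0.333 -0.860
outer loop
vertex 3.06 3.02 1.281
vertex 4.316 4.123 2.274
vertex 3.916 2.661 1.527
endloop
endfacet
facet normal 0.386 0.334 -0.860
outer loop
vertex 3.46 4.483 2.029
vertex 4.316 4.123 2.274
vertex 3.06 3.02 1.281
endloop
endfacet

endsolid


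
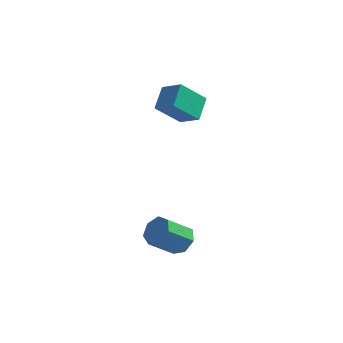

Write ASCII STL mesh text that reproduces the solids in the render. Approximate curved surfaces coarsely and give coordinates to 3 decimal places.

solid 
facet normal 0.565 0.495 -0.660
outer loop
vertex 0.285 -2.861 -2.732
vertex -0.531 -2.48 -3.144
vertex 0.015 -2.115 -2.403
endloop
endfacet
facet normal 0.763 -0.009 0.646
outer loop
vertex 0.285 -2.861 -2.732
vertex 0.015 -2.115 -2.403
vertex -0.833 -3.841 -1.424
endloop
endfacet
facet normal 0.763 -0.008 0.646
outer loop
vertex -0.833 -3.841 -1.424
vertex 0.015 -2.115 -2.403
vertex -1.103 -3.095 -1.096
endloop
endfacet
facet normal -0.565 -0.495 0.661
outer loop
vertex -0.833 -3.841 -1.424
vertex -1.103 -3.095 -1.096
vertex -1.649 -3.46 -1.836
endloop
endfacet
facet normal 0.565 0.495 -0.660
outer loop
vertex 0.015 -2.115 -2.403
vertex -0.531 -2.48 -3.144
vertex -0.666 -1.643 -2.632
endloop
endfacet
facet normal 0.231 0.673 0.702
outer loop
vertex 0.015 -2.115 -2.403
vertex -0.666 -1.643 -2.632
vertex -1.103 -3.095 -1.096
endloop
endfacet
facet normal 0.231 0.673 0.702
outer loop
vertex -1.103 -3.095 -1.096
vertex -0.666 -1.643 -2.632
vertex -1.784 -2.623 -1.324
endloop
endfacet
facet normal -0.564 -0.495 0.661
outer loop
vertex -1.103 -3.095 -1.096
vertex -1.784 -2.623 -1.324
vertex -1.649 -3.46 -1.836
endloop
endfacet
facet normal 0.564 0.495 -0.661
outer loop
vertex -0.666 -1.643 -2.632
vertex -0.531 -2.48 -3.144
vertex -1.245 -1.802 -3.246
endloop
endfacet
facet normal -0.476 0.849 0.229
outer loop
vertex -0.666 -1.643 -2.632
vertex -1.245 -1.802 -3.246
vertex -1.784 -2.623 -1.324
endloop
endfacet
facet normal -0.476 0.849 0.229
outer loop
vertex -1.784 -2.623 -1.324
vertex -1.245 -1.802 -3.246
vertex -2.363 -2.782 -1.939
endloop
endfacet
facet normal -0.565 -0.495 0.660
outer loop
vertex -1.784 -2.623 -1.324
vertex -2.363 -2.782 -1.939
vertex -1.649 -3.46 -1.836
endloop
endfacet
facet normal 0.564 0.495 -0.661
outer loop
vertex -1.245 -1.802 -3.246
vertex -0.531 -2.48 -3.144
vertex -1.287 -2.471 -3.783
endloop
endfacet
facet normal -0.824 0.385 -0.416
outer loop
vertex -1.245 -1.802 -3.246
vertex -1.287 -2.471 -3.783
vertex -2.363 -2.782 -1.939
endloop
endfacet
facet normal -0.824 0.385 -0.416
outer loop
vertex -2.363 -2.782 -1.939
vertex -1.287 -2.471 -3.783
vertex -2.405 -3.451 -2.476
endloop
endfacet
facet normal -0.565 -0.495 0.660
outer loop
vertex -2.363 -2.782 -1.939
vertex -2.405 -3.451 -2.476
vertex -1.649 -3.46 -1.836
endloop
endfacet
facet normal 0.564 0.495 -0.661
outer loop
vertex -1.287 -2.471 -3.783
vertex -0.531 -2.48 -3.144
vertex -0.759 -3.147 -3.839
endloop
endfacet
facet normal -0.551 -0.369 -0.748
outer loop
vertex -1.287 -2.471 -3.783
vertex -0.759 -3.147 -3.839
vertex -2.405 -3.451 -2.476
endloop
endfacet
facet normal -0.551 -0.370 -0.748
outer loop
vertex -2.405 -3.451 -2.476
vertex -0.759 -3.147 -3.839
vertex -1.877 -4.127 -2.531
endloop
endfacet
facet normal -0.565 -0.495 0.660
outer loop
vertex -2.405 -3.451 -2.476
vertex -1.877 -4.127 -2.531
vertex -1.649 -3.46 -1.836
endloop
endfacet
facet normal 0.565 0.495 -0.660
outer loop
vertex -0.759 -3.147 -3.839
vertex -0.531 -2.48 -3.144
vertex -0.06 -3.32 -3.371
endloop
endfacet
facet normal 0.137 -0.845 -0.517
outer loop
vertex -0.759 -3.147 -3.839
vertex -0.06 -3.32 -3.371
vertex -1.877 -4.127 -2.531
endloop
endfacet
facet normal 0.136 -0.845 -0.517
outer loop
vertex -1.877 -4.127 -2.531
vertex -0.06 -3.32 -3.371
vertex -1.178 -4.301 -2.063
endloop
endfacet
facet normal -0.565 -0.495 0.660
outer loop
vertex -1.877 -4.127 -2.531
vertex -1.178 -4.301 -2.063
vertex -1.649 -3.46 -1.836
endloop
endfacet
facet normal 0.565 0.495 -0.660
outer loop
vertex -0.06 -3.32 -3.371
vertex -0.531 -2.48 -3.144
vertex 0.285 -2.861 -2.732
endloop
endfacet
facet normal 0.721 -0.685 0.103
outer loop
vertex -0.06 -3.32 -3.371
vertex 0.285 -2.861 -2.732
vertex -1.178 -4.301 -2.063
endloop
endfacet
facet normal 0.721 -0.685 0.104
outer loop
vertex -1.178 -4.301 -2.063
vertex 0.285 -2.861 -2.732
vertex -0.833 -3.841 -1.424
endloop
endfacet
facet normal -0.565 -0.495 0.661
outer loop
vertex -1.178 -4.301 -2.063
vertex -0.833 -3.841 -1.424
vertex -1.649 -3.46 -1.836
endloop
endfacet
facet normal -0.816 0.295 -0.497
outer loop
vertex -3.579 3.859 4.69
vertex -2.347 4.742 3.193
vertex -3.581 2.43 3.845
endloop
endfacet
facet normal -0.579 -0.414 0.702
outer loop
vertex -2.333 1.978 4.607
vertex -3.579 3.859 4.69
vertex -3.581 2.43 3.845
endloop
endfacet
facet normal -0.815 0.295 -0.498
outer loop
vertex -3.581 2.43 3.845
vertex -2.347 4.742 3.193
vertex -2.348 3.313 2.349
endloop
endfacet
facet normal -0.001 -0.861 -0.509
outer loop
vertex -2.348 3.313 2.349
vertex -2.333 1.978 4.607
vertex -3.581 2.43 3.845
endloop
endfacet
facet normal 0.001 0.861 0.509
outer loop
vertex -3.579 3.859 4.69
vertex -1.099 4.29 3.955
vertex -2.347 4.742 3.193
endloop
endfacet
facet normal -0.579 -0.414 0.702
outer loop
vertex -2.332 3.407 5.451
vertex -3.579 3.859 4.69
vertex -2.333 1.978 4.607
endloop
endfacet
facet normal 0.001 0.861 0.509
outer loop
vertex -2.332 3.407 5.451
vertex -1.099 4.29 3.955
vertex -3.579 3.859 4.69
endloop
endfacet
facet normal 0.579 0.414 -0.702
outer loop
vertex -2.347 4.742 3.193
vertex -1.099 4.29 3.955
vertex -2.348 3.313 2.349
endloop
endfacet
facet normal -0.001 -0.861 -0.509
outer loop
vertex -1.101 2.861 3.11
vertex -2.333 1.978 4.607
vertex -2.348 3.313 2.349
endloop
endfacet
facet normal 0.579 0.414 -0.702
outer loop
vertex -2.348 3.313 2.349
vertex -1.099 4.29 3.955
vertex -1.101 2.861 3.11
endloop
endfacet
facet normal 0.816 -0.295 0.498
outer loop
vertex -1.101 2.861 3.11
vertex -2.332 3.407 5.451
vertex -2.333 1.978 4.607
endloop
endfacet
facet normal 0.815 -0.295 0.498
outer loop
vertex -1.099 4.29 3.955
vertex -2.332 3.407 5.451
vertex -1.101 2.861 3.11
endloop
endfacet

endsolid


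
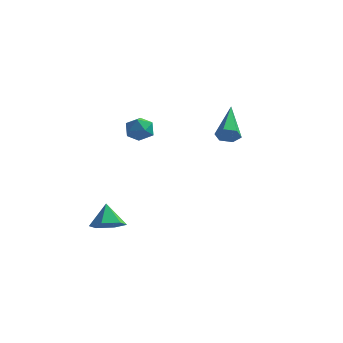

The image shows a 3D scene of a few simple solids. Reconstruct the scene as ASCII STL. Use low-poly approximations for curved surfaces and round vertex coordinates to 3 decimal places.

solid 
facet normal 0.300 -0.499 -0.813
outer loop
vertex -3.008 -2.712 -3.801
vertex -3.745 -2.474 -4.219
vertex -3.029 -1.966 -4.267
endloop
endfacet
facet normal 0.671 0.406 0.620
outer loop
vertex -3.008 -2.712 -3.801
vertex -3.029 -1.966 -4.267
vertex -4.135 -1.826 -3.161
endloop
endfacet
facet normal 0.299 -0.499 -0.814
outer loop
vertex -3.029 -1.966 -4.267
vertex -3.745 -2.474 -4.219
vertex -3.766 -1.728 -4.684
endloop
endfacet
facet normal 0.243 0.963 0.121
outer loop
vertex -3.029 -1.966 -4.267
vertex -3.766 -1.728 -4.684
vertex -4.135 -1.826 -3.161
endloop
endfacet
facet normal 0.299 -0.499 -0.814
outer loop
vertex -3.766 -1.728 -4.684
vertex -3.745 -2.474 -4.219
vertex -4.483 -2.236 -4.636
endloop
endfacet
facet normal -0.580 0.810 -0.088
outer loop
vertex -3.766 -1.728 -4.684
vertex -4.483 -2.236 -4.636
vertex -4.135 -1.826 -3.161
endloop
endfacet
facet normal 0.299 -0.499 -0.813
outer loop
vertex -4.483 -2.236 -4.636
vertex -3.745 -2.474 -4.219
vertex -4.462 -2.983 -4.17
endloop
endfacet
facet normal -0.974 0.099 0.202
outer loop
vertex -4.483 -2.236 -4.636
vertex -4.462 -2.983 -4.17
vertex -4.135 -1.826 -3.161
endloop
endfacet
facet normal 0.299 -0.499 -0.813
outer loop
vertex -4.462 -2.983 -4.17
vertex -3.745 -2.474 -4.219
vertex -3.725 -3.221 -3.753
endloop
endfacet
facet normal -0.545 -0.458 0.702
outer loop
vertex -4.462 -2.983 -4.17
vertex -3.725 -3.221 -3.753
vertex -4.135 -1.826 -3.161
endloop
endfacet
facet normal 0.300 -0.499 -0.813
outer loop
vertex -3.725 -3.221 -3.753
vertex -3.745 -2.474 -4.219
vertex -3.008 -2.712 -3.801
endloop
endfacet
facet normal 0.278 -0.305 0.911
outer loop
vertex -3.725 -3.221 -3.753
vertex -3.008 -2.712 -3.801
vertex -4.135 -1.826 -3.161
endloop
endfacet
facet normal 0.259 -0.826 -0.500
outer loop
vertex 2.103 -1.4 2.316
vertex 1.65 -1.302 1.92
vertex 2.203 -1.066 1.816
endloop
endfacet
facet normal 0.863 0.323 0.389
outer loop
vertex 2.103 -1.4 2.316
vertex 2.203 -1.066 1.816
vertex 1.09 0.482 3.0
endloop
endfacet
facet normal 0.259 -0.827 -0.499
outer loop
vertex 2.203 -1.066 1.816
vertex 1.65 -1.302 1.92
vertex 1.75 -0.968 1.419
endloop
endfacet
facet normal 0.538 0.721 -0.436
outer loop
vertex 2.203 -1.066 1.816
vertex 1.75 -0.968 1.419
vertex 1.09 0.482 3.0
endloop
endfacet
facet normal 0.259 -0.827 -0.499
outer loop
vertex 1.75 -0.968 1.419
vertex 1.65 -1.302 1.92
vertex 1.197 -1.204 1.523
endloop
endfacet
facet normal -0.386 0.594 -0.706
outer loop
vertex 1.75 -0.968 1.419
vertex 1.197 -1.204 1.523
vertex 1.09 0.482 3.0
endloop
endfacet
facet normal 0.260 -0.825 -0.501
outer loop
vertex 1.197 -1.204 1.523
vertex 1.65 -1.302 1.92
vertex 1.097 -1.539 2.023
endloop
endfacet
facet normal -0.986 0.069 -0.151
outer loop
vertex 1.197 -1.204 1.523
vertex 1.097 -1.539 2.023
vertex 1.09 0.482 3.0
endloop
endfacet
facet normal 0.260 -0.825 -0.501
outer loop
vertex 1.097 -1.539 2.023
vertex 1.65 -1.302 1.92
vertex 1.55 -1.637 2.42
endloop
endfacet
facet normal -0.662 -0.328 0.674
outer loop
vertex 1.097 -1.539 2.023
vertex 1.55 -1.637 2.42
vertex 1.09 0.482 3.0
endloop
endfacet
facet normal 0.260 -0.826 -0.501
outer loop
vertex 1.55 -1.637 2.42
vertex 1.65 -1.302 1.92
vertex 2.103 -1.4 2.316
endloop
endfacet
facet normal 0.264 -0.201 0.943
outer loop
vertex 1.55 -1.637 2.42
vertex 2.103 -1.4 2.316
vertex 1.09 0.482 3.0
endloop
endfacet
facet normal -0.527 -0.572 0.628
outer loop
vertex -4.637 1.528 0.685
vertex -4.21 0.9 0.471
vertex -3.976 1.348 1.076
endloop
endfacet
facet normal -0.487 0.098 0.868
outer loop
vertex -4.637 1.528 0.685
vertex -3.976 1.348 1.076
vertex -4.138 2.1 0.9
endloop
endfacet
facet normal -0.765 0.528 0.369
outer loop
vertex -4.637 1.528 0.685
vertex -4.138 2.1 0.9
vertex -4.472 2.116 0.186
endloop
endfacet
facet normal -0.976 0.123 -0.178
outer loop
vertex -4.637 1.528 0.685
vertex -4.472 2.116 0.186
vertex -4.517 1.375 -0.079
endloop
endfacet
facet normal -0.830 -0.558 -0.019
outer loop
vertex -4.637 1.528 0.685
vertex -4.517 1.375 -0.079
vertex -4.21 0.9 0.471
endloop
endfacet
facet normal 0.203 0.264 0.943
outer loop
vertex -4.138 2.1 0.9
vertex -3.976 1.348 1.076
vertex -3.403 1.825 0.819
endloop
endfacet
facet normal 0.138 -0.821 0.554
outer loop
vertex -3.976 1.348 1.076
vertex -4.21 0.9 0.471
vertex -3.448 1.084 0.554
endloop
endfacet
facet normal -0.352 -0.797 -0.491
outer loop
vertex -4.21 0.9 0.471
vertex -4.517 1.375 -0.079
vertex -3.782 1.1 -0.16
endloop
endfacet
facet normal -0.589 0.304 -0.749
outer loop
vertex -4.517 1.375 -0.079
vertex -4.472 2.116 0.186
vertex -3.944 1.852 -0.336
endloop
endfacet
facet normal -0.247 0.959 0.137
outer loop
vertex -4.472 2.116 0.186
vertex -4.138 2.1 0.9
vertex -3.71 2.3 0.269
endloop
endfacet
facet normal 0.976 -0.123 0.178
outer loop
vertex -3.283 1.672 0.055
vertex -3.403 1.825 0.819
vertex -3.448 1.084 0.554
endloop
endfacet
facet normal 0.765 -0.528 -0.369
outer loop
vertex -3.283 1.672 0.055
vertex -3.448 1.084 0.554
vertex -3.782 1.1 -0.16
endloop
endfacet
facet normal 0.487 -0.098 -0.868
outer loop
vertex -3.283 1.672 0.055
vertex -3.782 1.1 -0.16
vertex -3.944 1.852 -0.336
endloop
endfacet
facet normal 0.527 0.572 -0.628
outer loop
vertex -3.283 1.672 0.055
vertex -3.944 1.852 -0.336
vertex -3.71 2.3 0.269
endloop
endfacet
facet normal 0.830 0.558 0.019
outer loop
vertex -3.283 1.672 0.055
vertex -3.71 2.3 0.269
vertex -3.403 1.825 0.819
endloop
endfacet
facet normal 0.589 -0.304 0.749
outer loop
vertex -3.448 1.084 0.554
vertex -3.403 1.825 0.819
vertex -3.976 1.348 1.076
endloop
endfacet
facet normal 0.247 -0.959 -0.137
outer loop
vertex -3.782 1.1 -0.16
vertex -3.448 1.084 0.554
vertex -4.21 0.9 0.471
endloop
endfacet
facet normal -0.203 -0.264 -0.943
outer loop
vertex -3.944 1.852 -0.336
vertex -3.782 1.1 -0.16
vertex -4.517 1.375 -0.079
endloop
endfacet
facet normal -0.138 0.821 -0.554
outer loop
vertex -3.71 2.3 0.269
vertex -3.944 1.852 -0.336
vertex -4.472 2.116 0.186
endloop
endfacet
facet normal 0.352 0.797 0.491
outer loop
vertex -3.403 1.825 0.819
vertex -3.71 2.3 0.269
vertex -4.138 2.1 0.9
endloop
endfacet

endsolid


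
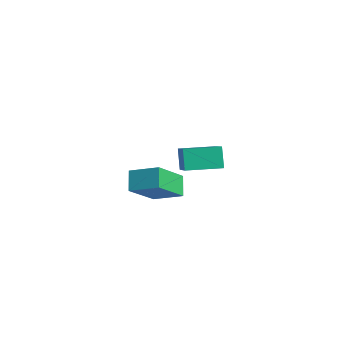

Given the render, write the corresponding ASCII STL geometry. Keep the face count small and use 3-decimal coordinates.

solid 
facet normal -0.492 0.266 0.829
outer loop
vertex -3.304 2.676 2.35
vertex -2.596 3.964 2.357
vertex -4.61 3.399 1.344
endloop
endfacet
facet normal -0.482 -0.876 -0.004
outer loop
vertex -4.124 3.136 0.523
vertex -3.304 2.676 2.35
vertex -4.61 3.399 1.344
endloop
endfacet
facet normal -0.492 0.266 0.829
outer loop
vertex -4.61 3.399 1.344
vertex -2.596 3.964 2.357
vertex -3.902 4.687 1.351
endloop
endfacet
facet normal -0.726 0.402 -0.558
outer loop
vertex -3.902 4.687 1.351
vertex -4.124 3.136 0.523
vertex -4.61 3.399 1.344
endloop
endfacet
facet normal 0.726 -0.402 0.558
outer loop
vertex -3.304 2.676 2.35
vertex -2.11 3.701 1.536
vertex -2.596 3.964 2.357
endloop
endfacet
facet normal -0.482 -0.876 -0.004
outer loop
vertex -2.818 2.413 1.529
vertex -3.304 2.676 2.35
vertex -4.124 3.136 0.523
endloop
endfacet
facet normal 0.726 -0.402 0.558
outer loop
vertex -2.818 2.413 1.529
vertex -2.11 3.701 1.536
vertex -3.304 2.676 2.35
endloop
endfacet
facet normal 0.482 0.876 0.004
outer loop
vertex -2.596 3.964 2.357
vertex -2.11 3.701 1.536
vertex -3.902 4.687 1.351
endloop
endfacet
facet normal -0.726 0.402 -0.558
outer loop
vertex -3.416 4.424 0.53
vertex -4.124 3.136 0.523
vertex -3.902 4.687 1.351
endloop
endfacet
facet normal 0.482 0.876 0.004
outer loop
vertex -3.902 4.687 1.351
vertex -2.11 3.701 1.536
vertex -3.416 4.424 0.53
endloop
endfacet
facet normal 0.492 -0.266 -0.829
outer loop
vertex -3.416 4.424 0.53
vertex -2.818 2.413 1.529
vertex -4.124 3.136 0.523
endloop
endfacet
facet normal 0.492 -0.266 -0.829
outer loop
vertex -2.11 3.701 1.536
vertex -2.818 2.413 1.529
vertex -3.416 4.424 0.53
endloop
endfacet
facet normal -0.764 -0.533 -0.365
outer loop
vertex -0.88 -1.438 3.188
vertex -1.431 -1.043 3.764
vertex -1.205 -0.156 1.997
endloop
endfacet
facet normal 0.620 -0.444 -0.647
outer loop
vertex -0.289 0.483 2.436
vertex -0.88 -1.438 3.188
vertex -1.205 -0.156 1.997
endloop
endfacet
facet normal -0.764 -0.532 -0.365
outer loop
vertex -1.205 -0.156 1.997
vertex -1.431 -1.043 3.764
vertex -1.756 0.239 2.574
endloop
endfacet
facet normal -0.183 0.721 -0.668
outer loop
vertex -1.756 0.239 2.574
vertex -0.289 0.483 2.436
vertex -1.205 -0.156 1.997
endloop
endfacet
facet normal 0.182 -0.721 0.669
outer loop
vertex -0.88 -1.438 3.188
vertex -0.515 -0.404 4.203
vertex -1.431 -1.043 3.764
endloop
endfacet
facet normal 0.619 -0.444 -0.647
outer loop
vertex 0.036 -0.799 3.626
vertex -0.88 -1.438 3.188
vertex -0.289 0.483 2.436
endloop
endfacet
facet normal 0.183 -0.721 0.668
outer loop
vertex 0.036 -0.799 3.626
vertex -0.515 -0.404 4.203
vertex -0.88 -1.438 3.188
endloop
endfacet
facet normal -0.620 0.444 0.647
outer loop
vertex -1.431 -1.043 3.764
vertex -0.515 -0.404 4.203
vertex -1.756 0.239 2.574
endloop
endfacet
facet normal -0.183 0.721 -0.669
outer loop
vertex -0.84 0.878 3.012
vertex -0.289 0.483 2.436
vertex -1.756 0.239 2.574
endloop
endfacet
facet normal -0.619 0.444 0.647
outer loop
vertex -1.756 0.239 2.574
vertex -0.515 -0.404 4.203
vertex -0.84 0.878 3.012
endloop
endfacet
facet normal 0.764 0.533 0.365
outer loop
vertex -0.84 0.878 3.012
vertex 0.036 -0.799 3.626
vertex -0.289 0.483 2.436
endloop
endfacet
facet normal 0.764 0.533 0.365
outer loop
vertex -0.515 -0.404 4.203
vertex 0.036 -0.799 3.626
vertex -0.84 0.878 3.012
endloop
endfacet

endsolid


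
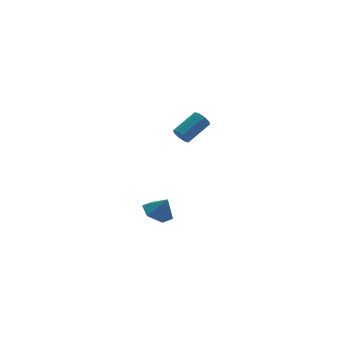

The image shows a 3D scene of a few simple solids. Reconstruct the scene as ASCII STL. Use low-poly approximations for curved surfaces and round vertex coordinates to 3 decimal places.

solid 
facet normal -0.408 0.194 -0.892
outer loop
vertex 2.59 -1.903 -3.962
vertex 1.877 -1.514 -3.551
vertex 2.602 -1.013 -3.774
endloop
endfacet
facet normal 0.987 -0.046 0.157
outer loop
vertex 2.59 -1.903 -3.962
vertex 2.602 -1.013 -3.774
vertex 2.363 -1.746 -2.489
endloop
endfacet
facet normal -0.409 0.194 -0.892
outer loop
vertex 2.602 -1.013 -3.774
vertex 1.877 -1.514 -3.551
vertex 1.89 -0.624 -3.363
endloop
endfacet
facet normal 0.617 0.629 0.473
outer loop
vertex 2.602 -1.013 -3.774
vertex 1.89 -0.624 -3.363
vertex 2.363 -1.746 -2.489
endloop
endfacet
facet normal -0.409 0.194 -0.891
outer loop
vertex 1.89 -0.624 -3.363
vertex 1.877 -1.514 -3.551
vertex 1.164 -1.126 -3.139
endloop
endfacet
facet normal -0.144 0.570 0.809
outer loop
vertex 1.89 -0.624 -3.363
vertex 1.164 -1.126 -3.139
vertex 2.363 -1.746 -2.489
endloop
endfacet
facet normal -0.409 0.194 -0.891
outer loop
vertex 1.164 -1.126 -3.139
vertex 1.877 -1.514 -3.551
vertex 1.151 -2.016 -3.327
endloop
endfacet
facet normal -0.535 -0.167 0.828
outer loop
vertex 1.164 -1.126 -3.139
vertex 1.151 -2.016 -3.327
vertex 2.363 -1.746 -2.489
endloop
endfacet
facet normal -0.409 0.194 -0.892
outer loop
vertex 1.151 -2.016 -3.327
vertex 1.877 -1.514 -3.551
vertex 1.864 -2.405 -3.739
endloop
endfacet
facet normal -0.165 -0.844 0.511
outer loop
vertex 1.151 -2.016 -3.327
vertex 1.864 -2.405 -3.739
vertex 2.363 -1.746 -2.489
endloop
endfacet
facet normal -0.408 0.194 -0.892
outer loop
vertex 1.864 -2.405 -3.739
vertex 1.877 -1.514 -3.551
vertex 2.59 -1.903 -3.962
endloop
endfacet
facet normal 0.596 -0.784 0.175
outer loop
vertex 1.864 -2.405 -3.739
vertex 2.59 -1.903 -3.962
vertex 2.363 -1.746 -2.489
endloop
endfacet
facet normal -0.823 -0.342 -0.454
outer loop
vertex 2.838 -3.671 3.113
vertex 2.538 -3.376 3.435
vertex 2.767 -3.301 2.963
endloop
endfacet
facet normal 0.541 -0.225 -0.811
outer loop
vertex 2.838 -3.671 3.113
vertex 2.767 -3.301 2.963
vertex 4.163 -3.12 3.844
endloop
endfacet
facet normal 0.541 -0.227 -0.810
outer loop
vertex 4.163 -3.12 3.844
vertex 2.767 -3.301 2.963
vertex 4.092 -2.75 3.693
endloop
endfacet
facet normal 0.822 0.343 0.454
outer loop
vertex 4.163 -3.12 3.844
vertex 4.092 -2.75 3.693
vertex 3.862 -2.824 4.165
endloop
endfacet
facet normal -0.823 -0.342 -0.454
outer loop
vertex 2.767 -3.301 2.963
vertex 2.538 -3.376 3.435
vertex 2.562 -2.975 3.089
endloop
endfacet
facet normal 0.258 0.485 -0.835
outer loop
vertex 2.767 -3.301 2.963
vertex 2.562 -2.975 3.089
vertex 4.092 -2.75 3.693
endloop
endfacet
facet normal 0.258 0.487 -0.835
outer loop
vertex 4.092 -2.75 3.693
vertex 2.562 -2.975 3.089
vertex 3.886 -2.423 3.82
endloop
endfacet
facet normal 0.823 0.342 0.454
outer loop
vertex 4.092 -2.75 3.693
vertex 3.886 -2.423 3.82
vertex 3.862 -2.824 4.165
endloop
endfacet
facet normal -0.822 -0.343 -0.455
outer loop
vertex 2.562 -2.975 3.089
vertex 2.538 -3.376 3.435
vertex 2.342 -2.883 3.417
endloop
endfacet
facet normal -0.174 0.911 -0.373
outer loop
vertex 2.562 -2.975 3.089
vertex 2.342 -2.883 3.417
vertex 3.886 -2.423 3.82
endloop
endfacet
facet normal -0.175 0.912 -0.370
outer loop
vertex 3.886 -2.423 3.82
vertex 2.342 -2.883 3.417
vertex 3.667 -2.332 4.148
endloop
endfacet
facet normal 0.823 0.342 0.454
outer loop
vertex 3.886 -2.423 3.82
vertex 3.667 -2.332 4.148
vertex 3.862 -2.824 4.165
endloop
endfacet
facet normal -0.822 -0.343 -0.454
outer loop
vertex 2.342 -2.883 3.417
vertex 2.538 -3.376 3.435
vertex 2.237 -3.08 3.756
endloop
endfacet
facet normal -0.506 0.805 0.311
outer loop
vertex 2.342 -2.883 3.417
vertex 2.237 -3.08 3.756
vertex 3.667 -2.332 4.148
endloop
endfacet
facet normal -0.506 0.805 0.311
outer loop
vertex 3.667 -2.332 4.148
vertex 2.237 -3.08 3.756
vertex 3.562 -2.529 4.487
endloop
endfacet
facet normal 0.823 0.342 0.454
outer loop
vertex 3.667 -2.332 4.148
vertex 3.562 -2.529 4.487
vertex 3.862 -2.824 4.165
endloop
endfacet
facet normal -0.822 -0.343 -0.454
outer loop
vertex 2.237 -3.08 3.756
vertex 2.538 -3.376 3.435
vertex 2.308 -3.45 3.907
endloop
endfacet
facet normal -0.541 0.227 0.810
outer loop
vertex 2.237 -3.08 3.756
vertex 2.308 -3.45 3.907
vertex 3.562 -2.529 4.487
endloop
endfacet
facet normal -0.540 0.225 0.811
outer loop
vertex 3.562 -2.529 4.487
vertex 2.308 -3.45 3.907
vertex 3.633 -2.899 4.637
endloop
endfacet
facet normal 0.823 0.342 0.454
outer loop
vertex 3.562 -2.529 4.487
vertex 3.633 -2.899 4.637
vertex 3.862 -2.824 4.165
endloop
endfacet
facet normal -0.823 -0.342 -0.454
outer loop
vertex 2.308 -3.45 3.907
vertex 2.538 -3.376 3.435
vertex 2.514 -3.777 3.78
endloop
endfacet
facet normal -0.258 -0.487 0.835
outer loop
vertex 2.308 -3.45 3.907
vertex 2.514 -3.777 3.78
vertex 3.633 -2.899 4.637
endloop
endfacet
facet normal -0.259 -0.485 0.835
outer loop
vertex 3.633 -2.899 4.637
vertex 2.514 -3.777 3.78
vertex 3.838 -3.225 4.511
endloop
endfacet
facet normal 0.823 0.342 0.454
outer loop
vertex 3.633 -2.899 4.637
vertex 3.838 -3.225 4.511
vertex 3.862 -2.824 4.165
endloop
endfacet
facet normal -0.823 -0.342 -0.454
outer loop
vertex 2.514 -3.777 3.78
vertex 2.538 -3.376 3.435
vertex 2.733 -3.868 3.452
endloop
endfacet
facet normal 0.176 -0.912 0.370
outer loop
vertex 2.514 -3.777 3.78
vertex 2.733 -3.868 3.452
vertex 3.838 -3.225 4.511
endloop
endfacet
facet normal 0.174 -0.912 0.372
outer loop
vertex 3.838 -3.225 4.511
vertex 2.733 -3.868 3.452
vertex 4.058 -3.317 4.183
endloop
endfacet
facet normal 0.822 0.343 0.455
outer loop
vertex 3.838 -3.225 4.511
vertex 4.058 -3.317 4.183
vertex 3.862 -2.824 4.165
endloop
endfacet
facet normal -0.823 -0.342 -0.454
outer loop
vertex 2.733 -3.868 3.452
vertex 2.538 -3.376 3.435
vertex 2.838 -3.671 3.113
endloop
endfacet
facet normal 0.506 -0.805 -0.311
outer loop
vertex 2.733 -3.868 3.452
vertex 2.838 -3.671 3.113
vertex 4.058 -3.317 4.183
endloop
endfacet
facet normal 0.506 -0.805 -0.311
outer loop
vertex 4.058 -3.317 4.183
vertex 2.838 -3.671 3.113
vertex 4.163 -3.12 3.844
endloop
endfacet
facet normal 0.822 0.343 0.454
outer loop
vertex 4.058 -3.317 4.183
vertex 4.163 -3.12 3.844
vertex 3.862 -2.824 4.165
endloop
endfacet

endsolid


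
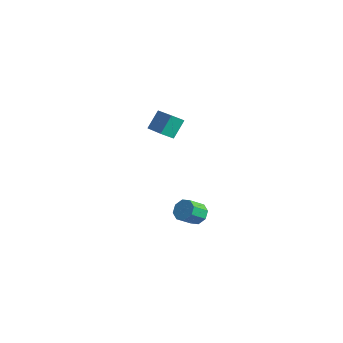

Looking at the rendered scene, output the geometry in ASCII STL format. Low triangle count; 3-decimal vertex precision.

solid 
facet normal -0.931 0.221 -0.291
outer loop
vertex -0.874 2.445 3.908
vertex -0.588 3.08 3.474
vertex -0.73 1.655 2.847
endloop
endfacet
facet normal -0.349 -0.774 0.529
outer loop
vertex 1.188 1.2 3.446
vertex -0.874 2.445 3.908
vertex -0.73 1.655 2.847
endloop
endfacet
facet normal -0.931 0.221 -0.291
outer loop
vertex -0.73 1.655 2.847
vertex -0.588 3.08 3.474
vertex -0.444 2.29 2.413
endloop
endfacet
facet normal 0.108 -0.594 -0.797
outer loop
vertex -0.444 2.29 2.413
vertex 1.188 1.2 3.446
vertex -0.73 1.655 2.847
endloop
endfacet
facet normal -0.108 0.594 0.797
outer loop
vertex -0.874 2.445 3.908
vertex 1.33 2.625 4.073
vertex -0.588 3.08 3.474
endloop
endfacet
facet normal -0.349 -0.774 0.529
outer loop
vertex 1.044 1.99 4.507
vertex -0.874 2.445 3.908
vertex 1.188 1.2 3.446
endloop
endfacet
facet normal -0.108 0.594 0.797
outer loop
vertex 1.044 1.99 4.507
vertex 1.33 2.625 4.073
vertex -0.874 2.445 3.908
endloop
endfacet
facet normal 0.349 0.774 -0.529
outer loop
vertex -0.588 3.08 3.474
vertex 1.33 2.625 4.073
vertex -0.444 2.29 2.413
endloop
endfacet
facet normal 0.108 -0.594 -0.797
outer loop
vertex 1.474 1.835 3.012
vertex 1.188 1.2 3.446
vertex -0.444 2.29 2.413
endloop
endfacet
facet normal 0.349 0.774 -0.529
outer loop
vertex -0.444 2.29 2.413
vertex 1.33 2.625 4.073
vertex 1.474 1.835 3.012
endloop
endfacet
facet normal 0.931 -0.221 0.291
outer loop
vertex 1.474 1.835 3.012
vertex 1.044 1.99 4.507
vertex 1.188 1.2 3.446
endloop
endfacet
facet normal 0.931 -0.221 0.291
outer loop
vertex 1.33 2.625 4.073
vertex 1.044 1.99 4.507
vertex 1.474 1.835 3.012
endloop
endfacet
facet normal -0.034 0.805 -0.592
outer loop
vertex 1.549 3.916 -4.043
vertex 0.8 3.901 -4.021
vertex 1.336 4.226 -3.609
endloop
endfacet
facet normal 0.928 0.245 0.280
outer loop
vertex 1.549 3.916 -4.043
vertex 1.336 4.226 -3.609
vertex 1.59 2.934 -3.321
endloop
endfacet
facet normal 0.927 0.245 0.282
outer loop
vertex 1.59 2.934 -3.321
vertex 1.336 4.226 -3.609
vertex 1.376 3.244 -2.887
endloop
endfacet
facet normal 0.033 -0.805 0.592
outer loop
vertex 1.59 2.934 -3.321
vertex 1.376 3.244 -2.887
vertex 0.84 2.919 -3.299
endloop
endfacet
facet normal -0.033 0.805 -0.593
outer loop
vertex 1.336 4.226 -3.609
vertex 0.8 3.901 -4.021
vertex 0.808 4.346 -3.417
endloop
endfacet
facet normal 0.393 0.555 0.733
outer loop
vertex 1.336 4.226 -3.609
vertex 0.808 4.346 -3.417
vertex 1.376 3.244 -2.887
endloop
endfacet
facet normal 0.393 0.555 0.733
outer loop
vertex 1.376 3.244 -2.887
vertex 0.808 4.346 -3.417
vertex 0.849 3.363 -2.695
endloop
endfacet
facet normal 0.034 -0.806 0.592
outer loop
vertex 1.376 3.244 -2.887
vertex 0.849 3.363 -2.695
vertex 0.84 2.919 -3.299
endloop
endfacet
facet normal -0.033 0.805 -0.593
outer loop
vertex 0.808 4.346 -3.417
vertex 0.8 3.901 -4.021
vertex 0.276 4.205 -3.579
endloop
endfacet
facet normal -0.373 0.539 0.755
outer loop
vertex 0.808 4.346 -3.417
vertex 0.276 4.205 -3.579
vertex 0.849 3.363 -2.695
endloop
endfacet
facet normal -0.371 0.540 0.755
outer loop
vertex 0.849 3.363 -2.695
vertex 0.276 4.205 -3.579
vertex 0.316 3.222 -2.856
endloop
endfacet
facet normal 0.034 -0.805 0.592
outer loop
vertex 0.849 3.363 -2.695
vertex 0.316 3.222 -2.856
vertex 0.84 2.919 -3.299
endloop
endfacet
facet normal -0.033 0.804 -0.593
outer loop
vertex 0.276 4.205 -3.579
vertex 0.8 3.901 -4.021
vertex 0.05 3.886 -3.999
endloop
endfacet
facet normal -0.919 0.209 0.335
outer loop
vertex 0.276 4.205 -3.579
vertex 0.05 3.886 -3.999
vertex 0.316 3.222 -2.856
endloop
endfacet
facet normal -0.919 0.208 0.335
outer loop
vertex 0.316 3.222 -2.856
vertex 0.05 3.886 -3.999
vertex 0.091 2.904 -3.277
endloop
endfacet
facet normal 0.033 -0.806 0.591
outer loop
vertex 0.316 3.222 -2.856
vertex 0.091 2.904 -3.277
vertex 0.84 2.919 -3.299
endloop
endfacet
facet normal -0.033 0.805 -0.592
outer loop
vertex 0.05 3.886 -3.999
vertex 0.8 3.901 -4.021
vertex 0.264 3.576 -4.433
endloop
endfacet
facet normal -0.927 -0.246 -0.282
outer loop
vertex 0.05 3.886 -3.999
vertex 0.264 3.576 -4.433
vertex 0.091 2.904 -3.277
endloop
endfacet
facet normal -0.928 -0.244 -0.281
outer loop
vertex 0.091 2.904 -3.277
vertex 0.264 3.576 -4.433
vertex 0.304 2.594 -3.711
endloop
endfacet
facet normal 0.034 -0.805 0.592
outer loop
vertex 0.091 2.904 -3.277
vertex 0.304 2.594 -3.711
vertex 0.84 2.919 -3.299
endloop
endfacet
facet normal -0.034 0.806 -0.592
outer loop
vertex 0.264 3.576 -4.433
vertex 0.8 3.901 -4.021
vertex 0.791 3.457 -4.625
endloop
endfacet
facet normal -0.393 -0.555 -0.733
outer loop
vertex 0.264 3.576 -4.433
vertex 0.791 3.457 -4.625
vertex 0.304 2.594 -3.711
endloop
endfacet
facet normal -0.393 -0.555 -0.733
outer loop
vertex 0.304 2.594 -3.711
vertex 0.791 3.457 -4.625
vertex 0.832 2.474 -3.903
endloop
endfacet
facet normal 0.033 -0.805 0.593
outer loop
vertex 0.304 2.594 -3.711
vertex 0.832 2.474 -3.903
vertex 0.84 2.919 -3.299
endloop
endfacet
facet normal -0.034 0.805 -0.592
outer loop
vertex 0.791 3.457 -4.625
vertex 0.8 3.901 -4.021
vertex 1.324 3.598 -4.464
endloop
endfacet
facet normal 0.371 -0.540 -0.756
outer loop
vertex 0.791 3.457 -4.625
vertex 1.324 3.598 -4.464
vertex 0.832 2.474 -3.903
endloop
endfacet
facet normal 0.373 -0.540 -0.755
outer loop
vertex 0.832 2.474 -3.903
vertex 1.324 3.598 -4.464
vertex 1.364 2.615 -3.741
endloop
endfacet
facet normal 0.033 -0.805 0.593
outer loop
vertex 0.832 2.474 -3.903
vertex 1.364 2.615 -3.741
vertex 0.84 2.919 -3.299
endloop
endfacet
facet normal -0.033 0.806 -0.591
outer loop
vertex 1.324 3.598 -4.464
vertex 0.8 3.901 -4.021
vertex 1.549 3.916 -4.043
endloop
endfacet
facet normal 0.919 -0.208 -0.334
outer loop
vertex 1.324 3.598 -4.464
vertex 1.549 3.916 -4.043
vertex 1.364 2.615 -3.741
endloop
endfacet
facet normal 0.919 -0.209 -0.336
outer loop
vertex 1.364 2.615 -3.741
vertex 1.549 3.916 -4.043
vertex 1.59 2.934 -3.321
endloop
endfacet
facet normal 0.033 -0.804 0.593
outer loop
vertex 1.364 2.615 -3.741
vertex 1.59 2.934 -3.321
vertex 0.84 2.919 -3.299
endloop
endfacet

endsolid


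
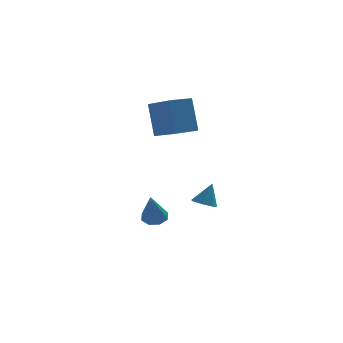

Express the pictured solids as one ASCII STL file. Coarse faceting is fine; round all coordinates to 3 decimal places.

solid 
facet normal -0.339 -0.225 -0.913
outer loop
vertex -1.351 -2.171 -2.292
vertex -1.953 -2.12 -2.081
vertex -1.578 -1.666 -2.332
endloop
endfacet
facet normal 0.911 0.411 0.018
outer loop
vertex -1.351 -2.171 -2.292
vertex -1.578 -1.666 -2.332
vertex -1.527 -1.84 -0.939
endloop
endfacet
facet normal -0.340 -0.224 -0.913
outer loop
vertex -1.578 -1.666 -2.332
vertex -1.953 -2.12 -2.081
vertex -2.088 -1.503 -2.182
endloop
endfacet
facet normal 0.331 0.938 0.105
outer loop
vertex -1.578 -1.666 -2.332
vertex -2.088 -1.503 -2.182
vertex -1.527 -1.84 -0.939
endloop
endfacet
facet normal -0.341 -0.224 -0.913
outer loop
vertex -2.088 -1.503 -2.182
vertex -1.953 -2.12 -2.081
vertex -2.495 -1.805 -1.956
endloop
endfacet
facet normal -0.392 0.828 0.401
outer loop
vertex -2.088 -1.503 -2.182
vertex -2.495 -1.805 -1.956
vertex -1.527 -1.84 -0.939
endloop
endfacet
facet normal -0.341 -0.224 -0.913
outer loop
vertex -2.495 -1.805 -1.956
vertex -1.953 -2.12 -2.081
vertex -2.494 -2.344 -1.824
endloop
endfacet
facet normal -0.711 0.166 0.683
outer loop
vertex -2.495 -1.805 -1.956
vertex -2.494 -2.344 -1.824
vertex -1.527 -1.84 -0.939
endloop
endfacet
facet normal -0.340 -0.225 -0.913
outer loop
vertex -2.494 -2.344 -1.824
vertex -1.953 -2.12 -2.081
vertex -2.085 -2.715 -1.885
endloop
endfacet
facet normal -0.389 -0.550 0.739
outer loop
vertex -2.494 -2.344 -1.824
vertex -2.085 -2.715 -1.885
vertex -1.527 -1.84 -0.939
endloop
endfacet
facet normal -0.341 -0.225 -0.913
outer loop
vertex -2.085 -2.715 -1.885
vertex -1.953 -2.12 -2.081
vertex -1.576 -2.638 -2.094
endloop
endfacet
facet normal 0.334 -0.782 0.526
outer loop
vertex -2.085 -2.715 -1.885
vertex -1.576 -2.638 -2.094
vertex -1.527 -1.84 -0.939
endloop
endfacet
facet normal -0.339 -0.224 -0.914
outer loop
vertex -1.576 -2.638 -2.094
vertex -1.953 -2.12 -2.081
vertex -1.351 -2.171 -2.292
endloop
endfacet
facet normal 0.913 -0.353 0.205
outer loop
vertex -1.576 -2.638 -2.094
vertex -1.351 -2.171 -2.292
vertex -1.527 -1.84 -0.939
endloop
endfacet
facet normal 0.149 0.472 -0.869
outer loop
vertex -3.266 1.446 -4.47
vertex -3.859 1.788 -4.386
vertex -3.201 1.901 -4.212
endloop
endfacet
facet normal 0.883 -0.321 0.343
outer loop
vertex -3.266 1.446 -4.47
vertex -3.201 1.901 -4.212
vertex -4.141 0.892 -2.734
endloop
endfacet
facet normal 0.149 0.472 -0.869
outer loop
vertex -3.201 1.901 -4.212
vertex -3.859 1.788 -4.386
vertex -3.521 2.291 -4.055
endloop
endfacet
facet normal 0.694 0.307 0.651
outer loop
vertex -3.201 1.901 -4.212
vertex -3.521 2.291 -4.055
vertex -4.141 0.892 -2.734
endloop
endfacet
facet normal 0.149 0.472 -0.869
outer loop
vertex -3.521 2.291 -4.055
vertex -3.859 1.788 -4.386
vertex -4.039 2.386 -4.092
endloop
endfacet
facet normal 0.070 0.668 0.741
outer loop
vertex -3.521 2.291 -4.055
vertex -4.039 2.386 -4.092
vertex -4.141 0.892 -2.734
endloop
endfacet
facet normal 0.148 0.472 -0.869
outer loop
vertex -4.039 2.386 -4.092
vertex -3.859 1.788 -4.386
vertex -4.452 2.131 -4.301
endloop
endfacet
facet normal -0.622 0.550 0.558
outer loop
vertex -4.039 2.386 -4.092
vertex -4.452 2.131 -4.301
vertex -4.141 0.892 -2.734
endloop
endfacet
facet normal 0.149 0.472 -0.869
outer loop
vertex -4.452 2.131 -4.301
vertex -3.859 1.788 -4.386
vertex -4.517 1.675 -4.56
endloop
endfacet
facet normal -0.978 0.020 0.210
outer loop
vertex -4.452 2.131 -4.301
vertex -4.517 1.675 -4.56
vertex -4.141 0.892 -2.734
endloop
endfacet
facet normal 0.149 0.471 -0.869
outer loop
vertex -4.517 1.675 -4.56
vertex -3.859 1.788 -4.386
vertex -4.197 1.286 -4.716
endloop
endfacet
facet normal -0.788 -0.608 -0.099
outer loop
vertex -4.517 1.675 -4.56
vertex -4.197 1.286 -4.716
vertex -4.141 0.892 -2.734
endloop
endfacet
facet normal 0.148 0.472 -0.869
outer loop
vertex -4.197 1.286 -4.716
vertex -3.859 1.788 -4.386
vertex -3.678 1.191 -4.679
endloop
endfacet
facet normal -0.164 -0.968 -0.188
outer loop
vertex -4.197 1.286 -4.716
vertex -3.678 1.191 -4.679
vertex -4.141 0.892 -2.734
endloop
endfacet
facet normal 0.149 0.472 -0.869
outer loop
vertex -3.678 1.191 -4.679
vertex -3.859 1.788 -4.386
vertex -3.266 1.446 -4.47
endloop
endfacet
facet normal 0.528 -0.849 -0.005
outer loop
vertex -3.678 1.191 -4.679
vertex -3.266 1.446 -4.47
vertex -4.141 0.892 -2.734
endloop
endfacet
facet normal -0.901 -0.432 0.051
outer loop
vertex -3.08 1.898 3.227
vertex -3.991 3.706 2.445
vertex -2.85 1.196 1.336
endloop
endfacet
facet normal 0.420 -0.833 0.360
outer loop
vertex -1.769 1.714 1.275
vertex -3.08 1.898 3.227
vertex -2.85 1.196 1.336
endloop
endfacet
facet normal -0.901 -0.432 0.051
outer loop
vertex -2.85 1.196 1.336
vertex -3.991 3.706 2.445
vertex -3.761 3.004 0.554
endloop
endfacet
facet normal 0.113 -0.346 -0.931
outer loop
vertex -3.761 3.004 0.554
vertex -1.769 1.714 1.275
vertex -2.85 1.196 1.336
endloop
endfacet
facet normal -0.113 0.346 0.931
outer loop
vertex -3.08 1.898 3.227
vertex -2.91 4.224 2.384
vertex -3.991 3.706 2.445
endloop
endfacet
facet normal 0.420 -0.833 0.360
outer loop
vertex -1.999 2.416 3.166
vertex -3.08 1.898 3.227
vertex -1.769 1.714 1.275
endloop
endfacet
facet normal -0.113 0.346 0.931
outer loop
vertex -1.999 2.416 3.166
vertex -2.91 4.224 2.384
vertex -3.08 1.898 3.227
endloop
endfacet
facet normal -0.420 0.833 -0.360
outer loop
vertex -3.991 3.706 2.445
vertex -2.91 4.224 2.384
vertex -3.761 3.004 0.554
endloop
endfacet
facet normal 0.113 -0.346 -0.931
outer loop
vertex -2.68 3.522 0.493
vertex -1.769 1.714 1.275
vertex -3.761 3.004 0.554
endloop
endfacet
facet normal -0.420 0.833 -0.360
outer loop
vertex -3.761 3.004 0.554
vertex -2.91 4.224 2.384
vertex -2.68 3.522 0.493
endloop
endfacet
facet normal 0.901 0.432 -0.051
outer loop
vertex -2.68 3.522 0.493
vertex -1.999 2.416 3.166
vertex -1.769 1.714 1.275
endloop
endfacet
facet normal 0.901 0.432 -0.051
outer loop
vertex -2.91 4.224 2.384
vertex -1.999 2.416 3.166
vertex -2.68 3.522 0.493
endloop
endfacet

endsolid
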